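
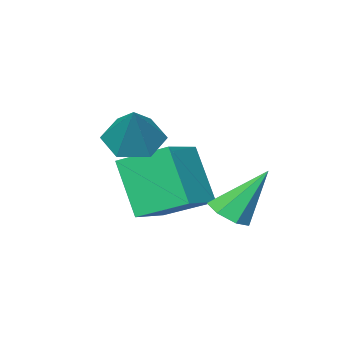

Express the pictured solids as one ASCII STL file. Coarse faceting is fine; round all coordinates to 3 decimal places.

solid 
facet normal -0.457 0.786 0.417
outer loop
vertex -2.643 -2.159 1.202
vertex -1.111 -1.538 1.71
vertex -2.477 -1.122 -0.57
endloop
endfacet
facet normal -0.886 -0.360 -0.293
outer loop
vertex -1.709 -2.442 -1.27
vertex -2.643 -2.159 1.202
vertex -2.477 -1.122 -0.57
endloop
endfacet
facet normal -0.457 0.786 0.417
outer loop
vertex -2.477 -1.122 -0.57
vertex -1.111 -1.538 1.71
vertex -0.944 -0.501 -0.062
endloop
endfacet
facet normal 0.081 0.503 -0.860
outer loop
vertex -0.944 -0.501 -0.062
vertex -1.709 -2.442 -1.27
vertex -2.477 -1.122 -0.57
endloop
endfacet
facet normal -0.081 -0.503 0.860
outer loop
vertex -2.643 -2.159 1.202
vertex -0.343 -2.858 1.01
vertex -1.111 -1.538 1.71
endloop
endfacet
facet normal -0.886 -0.359 -0.294
outer loop
vertex -1.876 -3.479 0.502
vertex -2.643 -2.159 1.202
vertex -1.709 -2.442 -1.27
endloop
endfacet
facet normal -0.081 -0.503 0.860
outer loop
vertex -1.876 -3.479 0.502
vertex -0.343 -2.858 1.01
vertex -2.643 -2.159 1.202
endloop
endfacet
facet normal 0.886 0.359 0.294
outer loop
vertex -1.111 -1.538 1.71
vertex -0.343 -2.858 1.01
vertex -0.944 -0.501 -0.062
endloop
endfacet
facet normal 0.081 0.503 -0.860
outer loop
vertex -0.177 -1.821 -0.762
vertex -1.709 -2.442 -1.27
vertex -0.944 -0.501 -0.062
endloop
endfacet
facet normal 0.886 0.359 0.293
outer loop
vertex -0.944 -0.501 -0.062
vertex -0.343 -2.858 1.01
vertex -0.177 -1.821 -0.762
endloop
endfacet
facet normal 0.457 -0.786 -0.417
outer loop
vertex -0.177 -1.821 -0.762
vertex -1.876 -3.479 0.502
vertex -1.709 -2.442 -1.27
endloop
endfacet
facet normal 0.457 -0.786 -0.417
outer loop
vertex -0.343 -2.858 1.01
vertex -1.876 -3.479 0.502
vertex -0.177 -1.821 -0.762
endloop
endfacet
facet normal 0.439 -0.353 -0.826
outer loop
vertex -1.317 -0.214 -0.058
vertex -1.789 0.12 -0.452
vertex -1.17 0.352 -0.222
endloop
endfacet
facet normal 0.679 0.036 0.733
outer loop
vertex -1.317 -0.214 -0.058
vertex -1.17 0.352 -0.222
vertex -2.611 0.78 1.092
endloop
endfacet
facet normal 0.439 -0.354 -0.826
outer loop
vertex -1.17 0.352 -0.222
vertex -1.789 0.12 -0.452
vertex -1.49 0.743 -0.56
endloop
endfacet
facet normal 0.549 0.757 0.356
outer loop
vertex -1.17 0.352 -0.222
vertex -1.49 0.743 -0.56
vertex -2.611 0.78 1.092
endloop
endfacet
facet normal 0.439 -0.354 -0.826
outer loop
vertex -1.49 0.743 -0.56
vertex -1.789 0.12 -0.452
vertex -2.035 0.665 -0.816
endloop
endfacet
facet normal -0.100 0.991 -0.090
outer loop
vertex -1.49 0.743 -0.56
vertex -2.035 0.665 -0.816
vertex -2.611 0.78 1.092
endloop
endfacet
facet normal 0.440 -0.353 -0.826
outer loop
vertex -2.035 0.665 -0.816
vertex -1.789 0.12 -0.452
vertex -2.395 0.176 -0.799
endloop
endfacet
facet normal -0.780 0.565 -0.270
outer loop
vertex -2.035 0.665 -0.816
vertex -2.395 0.176 -0.799
vertex -2.611 0.78 1.092
endloop
endfacet
facet normal 0.440 -0.354 -0.825
outer loop
vertex -2.395 0.176 -0.799
vertex -1.789 0.12 -0.452
vertex -2.299 -0.355 -0.52
endloop
endfacet
facet normal -0.978 -0.202 -0.047
outer loop
vertex -2.395 0.176 -0.799
vertex -2.299 -0.355 -0.52
vertex -2.611 0.78 1.092
endloop
endfacet
facet normal 0.439 -0.353 -0.827
outer loop
vertex -2.299 -0.355 -0.52
vertex -1.789 0.12 -0.452
vertex -1.819 -0.529 -0.191
endloop
endfacet
facet normal -0.546 -0.731 0.409
outer loop
vertex -2.299 -0.355 -0.52
vertex -1.819 -0.529 -0.191
vertex -2.611 0.78 1.092
endloop
endfacet
facet normal 0.440 -0.352 -0.826
outer loop
vertex -1.819 -0.529 -0.191
vertex -1.789 0.12 -0.452
vertex -1.317 -0.214 -0.058
endloop
endfacet
facet normal 0.192 -0.625 0.756
outer loop
vertex -1.819 -0.529 -0.191
vertex -1.317 -0.214 -0.058
vertex -2.611 0.78 1.092
endloop
endfacet
facet normal -0.407 -0.489 -0.772
outer loop
vertex 0.2 -2.133 1.479
vertex -0.543 -2.301 1.977
vertex -0.495 -1.546 1.473
endloop
endfacet
facet normal 0.628 0.741 -0.239
outer loop
vertex 0.2 -2.133 1.479
vertex -0.495 -1.546 1.473
vertex 0.123 -1.499 3.243
endloop
endfacet
facet normal -0.407 -0.489 -0.772
outer loop
vertex -0.495 -1.546 1.473
vertex -0.543 -2.301 1.977
vertex -1.238 -1.714 1.971
endloop
endfacet
facet normal -0.194 0.980 0.042
outer loop
vertex -0.495 -1.546 1.473
vertex -1.238 -1.714 1.971
vertex 0.123 -1.499 3.243
endloop
endfacet
facet normal -0.406 -0.489 -0.772
outer loop
vertex -1.238 -1.714 1.971
vertex -0.543 -2.301 1.977
vertex -1.286 -2.47 2.475
endloop
endfacet
facet normal -0.646 0.451 0.615
outer loop
vertex -1.238 -1.714 1.971
vertex -1.286 -2.47 2.475
vertex 0.123 -1.499 3.243
endloop
endfacet
facet normal -0.406 -0.490 -0.772
outer loop
vertex -1.286 -2.47 2.475
vertex -0.543 -2.301 1.977
vertex -0.591 -3.057 2.482
endloop
endfacet
facet normal -0.276 -0.317 0.907
outer loop
vertex -1.286 -2.47 2.475
vertex -0.591 -3.057 2.482
vertex 0.123 -1.499 3.243
endloop
endfacet
facet normal -0.406 -0.490 -0.771
outer loop
vertex -0.591 -3.057 2.482
vertex -0.543 -2.301 1.977
vertex 0.152 -2.889 1.984
endloop
endfacet
facet normal 0.546 -0.556 0.627
outer loop
vertex -0.591 -3.057 2.482
vertex 0.152 -2.889 1.984
vertex 0.123 -1.499 3.243
endloop
endfacet
facet normal -0.406 -0.490 -0.771
outer loop
vertex 0.152 -2.889 1.984
vertex -0.543 -2.301 1.977
vertex 0.2 -2.133 1.479
endloop
endfacet
facet normal 0.998 -0.028 0.054
outer loop
vertex 0.152 -2.889 1.984
vertex 0.2 -2.133 1.479
vertex 0.123 -1.499 3.243
endloop
endfacet

endsolid


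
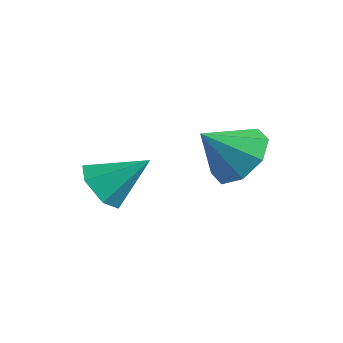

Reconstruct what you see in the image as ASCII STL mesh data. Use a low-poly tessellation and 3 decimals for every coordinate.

solid 
facet normal 0.389 0.603 -0.697
outer loop
vertex 1.216 -1.364 -0.96
vertex 0.624 -1.8 -1.668
vertex 0.526 -1.006 -1.036
endloop
endfacet
facet normal 0.008 0.222 0.975
outer loop
vertex 1.216 -1.364 -0.96
vertex 0.526 -1.006 -1.036
vertex 0.056 -2.68 -0.652
endloop
endfacet
facet normal 0.390 0.603 -0.697
outer loop
vertex 0.526 -1.006 -1.036
vertex 0.624 -1.8 -1.668
vertex -0.106 -1.113 -1.482
endloop
endfacet
facet normal -0.581 0.333 0.743
outer loop
vertex 0.526 -1.006 -1.036
vertex -0.106 -1.113 -1.482
vertex 0.056 -2.68 -0.652
endloop
endfacet
facet normal 0.390 0.603 -0.696
outer loop
vertex -0.106 -1.113 -1.482
vertex 0.624 -1.8 -1.668
vertex -0.31 -1.622 -2.037
endloop
endfacet
facet normal -0.953 0.059 0.297
outer loop
vertex -0.106 -1.113 -1.482
vertex -0.31 -1.622 -2.037
vertex 0.056 -2.68 -0.652
endloop
endfacet
facet normal 0.390 0.602 -0.696
outer loop
vertex -0.31 -1.622 -2.037
vertex 0.624 -1.8 -1.668
vertex 0.033 -2.236 -2.376
endloop
endfacet
facet normal -0.891 -0.442 -0.102
outer loop
vertex -0.31 -1.622 -2.037
vertex 0.033 -2.236 -2.376
vertex 0.056 -2.68 -0.652
endloop
endfacet
facet normal 0.389 0.603 -0.696
outer loop
vertex 0.033 -2.236 -2.376
vertex 0.624 -1.8 -1.668
vertex 0.723 -2.594 -2.301
endloop
endfacet
facet normal -0.430 -0.876 -0.220
outer loop
vertex 0.033 -2.236 -2.376
vertex 0.723 -2.594 -2.301
vertex 0.056 -2.68 -0.652
endloop
endfacet
facet normal 0.390 0.603 -0.696
outer loop
vertex 0.723 -2.594 -2.301
vertex 0.624 -1.8 -1.668
vertex 1.354 -2.487 -1.855
endloop
endfacet
facet normal 0.158 -0.987 0.013
outer loop
vertex 0.723 -2.594 -2.301
vertex 1.354 -2.487 -1.855
vertex 0.056 -2.68 -0.652
endloop
endfacet
facet normal 0.389 0.603 -0.697
outer loop
vertex 1.354 -2.487 -1.855
vertex 0.624 -1.8 -1.668
vertex 1.559 -1.978 -1.3
endloop
endfacet
facet normal 0.531 -0.713 0.458
outer loop
vertex 1.354 -2.487 -1.855
vertex 1.559 -1.978 -1.3
vertex 0.056 -2.68 -0.652
endloop
endfacet
facet normal 0.389 0.603 -0.697
outer loop
vertex 1.559 -1.978 -1.3
vertex 0.624 -1.8 -1.668
vertex 1.216 -1.364 -0.96
endloop
endfacet
facet normal 0.469 -0.213 0.857
outer loop
vertex 1.559 -1.978 -1.3
vertex 1.216 -1.364 -0.96
vertex 0.056 -2.68 -0.652
endloop
endfacet
facet normal -0.525 -0.610 -0.594
outer loop
vertex -1.538 -4.069 -3.607
vertex -2.125 -4.144 -3.011
vertex -2.185 -3.534 -3.585
endloop
endfacet
facet normal 0.545 0.680 -0.490
outer loop
vertex -1.538 -4.069 -3.607
vertex -2.185 -3.534 -3.585
vertex -1.275 -3.156 -2.049
endloop
endfacet
facet normal -0.525 -0.610 -0.594
outer loop
vertex -2.185 -3.534 -3.585
vertex -2.125 -4.144 -3.011
vertex -2.772 -3.609 -2.989
endloop
endfacet
facet normal -0.228 0.968 -0.103
outer loop
vertex -2.185 -3.534 -3.585
vertex -2.772 -3.609 -2.989
vertex -1.275 -3.156 -2.049
endloop
endfacet
facet normal -0.525 -0.610 -0.594
outer loop
vertex -2.772 -3.609 -2.989
vertex -2.125 -4.144 -3.011
vertex -2.712 -4.219 -2.415
endloop
endfacet
facet normal -0.559 0.538 0.631
outer loop
vertex -2.772 -3.609 -2.989
vertex -2.712 -4.219 -2.415
vertex -1.275 -3.156 -2.049
endloop
endfacet
facet normal -0.525 -0.610 -0.594
outer loop
vertex -2.712 -4.219 -2.415
vertex -2.125 -4.144 -3.011
vertex -2.065 -4.754 -2.437
endloop
endfacet
facet normal -0.116 -0.180 0.977
outer loop
vertex -2.712 -4.219 -2.415
vertex -2.065 -4.754 -2.437
vertex -1.275 -3.156 -2.049
endloop
endfacet
facet normal -0.525 -0.610 -0.594
outer loop
vertex -2.065 -4.754 -2.437
vertex -2.125 -4.144 -3.011
vertex -1.478 -4.679 -3.033
endloop
endfacet
facet normal 0.658 -0.468 0.589
outer loop
vertex -2.065 -4.754 -2.437
vertex -1.478 -4.679 -3.033
vertex -1.275 -3.156 -2.049
endloop
endfacet
facet normal -0.525 -0.610 -0.594
outer loop
vertex -1.478 -4.679 -3.033
vertex -2.125 -4.144 -3.011
vertex -1.538 -4.069 -3.607
endloop
endfacet
facet normal 0.989 -0.039 -0.144
outer loop
vertex -1.478 -4.679 -3.033
vertex -1.538 -4.069 -3.607
vertex -1.275 -3.156 -2.049
endloop
endfacet

endsolid


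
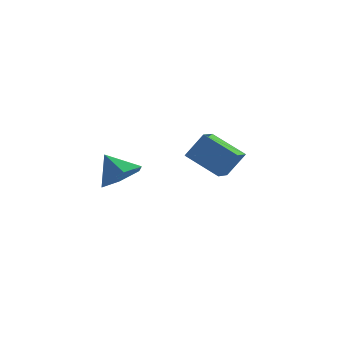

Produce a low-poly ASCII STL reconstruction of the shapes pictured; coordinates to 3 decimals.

solid 
facet normal -0.547 -0.090 -0.832
outer loop
vertex -0.068 3.124 -2.675
vertex 0.248 4.044 -2.982
vertex 1.27 2.397 -3.476
endloop
endfacet
facet normal -0.310 -0.902 0.301
outer loop
vertex 1.992 2.516 -2.378
vertex -0.068 3.124 -2.675
vertex 1.27 2.397 -3.476
endloop
endfacet
facet normal -0.547 -0.090 -0.832
outer loop
vertex 1.27 2.397 -3.476
vertex 0.248 4.044 -2.982
vertex 1.586 3.317 -3.783
endloop
endfacet
facet normal 0.778 -0.422 -0.466
outer loop
vertex 1.586 3.317 -3.783
vertex 1.992 2.516 -2.378
vertex 1.27 2.397 -3.476
endloop
endfacet
facet normal -0.778 0.422 0.466
outer loop
vertex -0.068 3.124 -2.675
vertex 0.97 4.163 -1.884
vertex 0.248 4.044 -2.982
endloop
endfacet
facet normal -0.310 -0.902 0.301
outer loop
vertex 0.654 3.243 -1.577
vertex -0.068 3.124 -2.675
vertex 1.992 2.516 -2.378
endloop
endfacet
facet normal -0.778 0.422 0.466
outer loop
vertex 0.654 3.243 -1.577
vertex 0.97 4.163 -1.884
vertex -0.068 3.124 -2.675
endloop
endfacet
facet normal 0.310 0.902 -0.301
outer loop
vertex 0.248 4.044 -2.982
vertex 0.97 4.163 -1.884
vertex 1.586 3.317 -3.783
endloop
endfacet
facet normal 0.778 -0.422 -0.466
outer loop
vertex 2.308 3.436 -2.685
vertex 1.992 2.516 -2.378
vertex 1.586 3.317 -3.783
endloop
endfacet
facet normal 0.310 0.902 -0.301
outer loop
vertex 1.586 3.317 -3.783
vertex 0.97 4.163 -1.884
vertex 2.308 3.436 -2.685
endloop
endfacet
facet normal 0.547 0.090 0.832
outer loop
vertex 2.308 3.436 -2.685
vertex 0.654 3.243 -1.577
vertex 1.992 2.516 -2.378
endloop
endfacet
facet normal 0.547 0.090 0.832
outer loop
vertex 0.97 4.163 -1.884
vertex 0.654 3.243 -1.577
vertex 2.308 3.436 -2.685
endloop
endfacet
facet normal 0.538 -0.421 -0.730
outer loop
vertex -1.414 -1.465 -1.433
vertex -2.154 -1.433 -1.996
vertex -1.559 -0.719 -1.97
endloop
endfacet
facet normal 0.405 0.585 0.703
outer loop
vertex -1.414 -1.465 -1.433
vertex -1.559 -0.719 -1.97
vertex -2.826 -0.907 -1.084
endloop
endfacet
facet normal 0.538 -0.422 -0.730
outer loop
vertex -1.559 -0.719 -1.97
vertex -2.154 -1.433 -1.996
vertex -2.299 -0.688 -2.533
endloop
endfacet
facet normal -0.057 0.990 0.129
outer loop
vertex -1.559 -0.719 -1.97
vertex -2.299 -0.688 -2.533
vertex -2.826 -0.907 -1.084
endloop
endfacet
facet normal 0.538 -0.422 -0.730
outer loop
vertex -2.299 -0.688 -2.533
vertex -2.154 -1.433 -1.996
vertex -2.894 -1.402 -2.559
endloop
endfacet
facet normal -0.753 0.634 -0.178
outer loop
vertex -2.299 -0.688 -2.533
vertex -2.894 -1.402 -2.559
vertex -2.826 -0.907 -1.084
endloop
endfacet
facet normal 0.538 -0.421 -0.730
outer loop
vertex -2.894 -1.402 -2.559
vertex -2.154 -1.433 -1.996
vertex -2.749 -2.148 -2.022
endloop
endfacet
facet normal -0.988 -0.128 0.089
outer loop
vertex -2.894 -1.402 -2.559
vertex -2.749 -2.148 -2.022
vertex -2.826 -0.907 -1.084
endloop
endfacet
facet normal 0.538 -0.421 -0.730
outer loop
vertex -2.749 -2.148 -2.022
vertex -2.154 -1.433 -1.996
vertex -2.009 -2.179 -1.459
endloop
endfacet
facet normal -0.526 -0.533 0.662
outer loop
vertex -2.749 -2.148 -2.022
vertex -2.009 -2.179 -1.459
vertex -2.826 -0.907 -1.084
endloop
endfacet
facet normal 0.538 -0.421 -0.730
outer loop
vertex -2.009 -2.179 -1.459
vertex -2.154 -1.433 -1.996
vertex -1.414 -1.465 -1.433
endloop
endfacet
facet normal 0.170 -0.177 0.969
outer loop
vertex -2.009 -2.179 -1.459
vertex -1.414 -1.465 -1.433
vertex -2.826 -0.907 -1.084
endloop
endfacet

endsolid


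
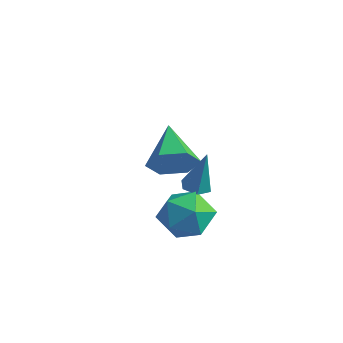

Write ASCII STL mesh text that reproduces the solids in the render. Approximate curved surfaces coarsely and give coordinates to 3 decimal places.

solid 
facet normal -0.464 0.690 0.556
outer loop
vertex 3.338 -1.548 -1.67
vertex 2.682 -2.284 -1.305
vertex 3.582 -2.085 -0.8
endloop
endfacet
facet normal 0.223 0.856 0.466
outer loop
vertex 3.338 -1.548 -1.67
vertex 3.582 -2.085 -0.8
vertex 4.322 -1.886 -1.52
endloop
endfacet
facet normal 0.348 0.908 -0.234
outer loop
vertex 3.338 -1.548 -1.67
vertex 4.322 -1.886 -1.52
vertex 3.879 -1.962 -2.471
endloop
endfacet
facet normal -0.264 0.773 -0.578
outer loop
vertex 3.338 -1.548 -1.67
vertex 3.879 -1.962 -2.471
vertex 2.865 -2.209 -2.338
endloop
endfacet
facet normal -0.765 0.638 -0.089
outer loop
vertex 3.338 -1.548 -1.67
vertex 2.865 -2.209 -2.338
vertex 2.682 -2.284 -1.305
endloop
endfacet
facet normal 0.616 0.319 0.721
outer loop
vertex 4.322 -1.886 -1.52
vertex 3.582 -2.085 -0.8
vertex 4.275 -2.831 -1.062
endloop
endfacet
facet normal -0.497 0.048 0.867
outer loop
vertex 3.582 -2.085 -0.8
vertex 2.682 -2.284 -1.305
vertex 3.261 -3.078 -0.929
endloop
endfacet
facet normal -0.984 -0.037 -0.177
outer loop
vertex 2.682 -2.284 -1.305
vertex 2.865 -2.209 -2.338
vertex 2.818 -3.154 -1.88
endloop
endfacet
facet normal -0.171 0.181 -0.968
outer loop
vertex 2.865 -2.209 -2.338
vertex 3.879 -1.962 -2.471
vertex 3.558 -2.955 -2.6
endloop
endfacet
facet normal 0.818 0.401 -0.413
outer loop
vertex 3.879 -1.962 -2.471
vertex 4.322 -1.886 -1.52
vertex 4.458 -2.756 -2.095
endloop
endfacet
facet normal 0.264 -0.773 0.578
outer loop
vertex 3.802 -3.492 -1.73
vertex 4.275 -2.831 -1.062
vertex 3.261 -3.078 -0.929
endloop
endfacet
facet normal -0.348 -0.908 0.234
outer loop
vertex 3.802 -3.492 -1.73
vertex 3.261 -3.078 -0.929
vertex 2.818 -3.154 -1.88
endloop
endfacet
facet normal -0.223 -0.856 -0.466
outer loop
vertex 3.802 -3.492 -1.73
vertex 2.818 -3.154 -1.88
vertex 3.558 -2.955 -2.6
endloop
endfacet
facet normal 0.464 -0.690 -0.556
outer loop
vertex 3.802 -3.492 -1.73
vertex 3.558 -2.955 -2.6
vertex 4.458 -2.756 -2.095
endloop
endfacet
facet normal 0.765 -0.638 0.089
outer loop
vertex 3.802 -3.492 -1.73
vertex 4.458 -2.756 -2.095
vertex 4.275 -2.831 -1.062
endloop
endfacet
facet normal 0.171 -0.181 0.968
outer loop
vertex 3.261 -3.078 -0.929
vertex 4.275 -2.831 -1.062
vertex 3.582 -2.085 -0.8
endloop
endfacet
facet normal -0.818 -0.401 0.413
outer loop
vertex 2.818 -3.154 -1.88
vertex 3.261 -3.078 -0.929
vertex 2.682 -2.284 -1.305
endloop
endfacet
facet normal -0.616 -0.319 -0.721
outer loop
vertex 3.558 -2.955 -2.6
vertex 2.818 -3.154 -1.88
vertex 2.865 -2.209 -2.338
endloop
endfacet
facet normal 0.497 -0.048 -0.867
outer loop
vertex 4.458 -2.756 -2.095
vertex 3.558 -2.955 -2.6
vertex 3.879 -1.962 -2.471
endloop
endfacet
facet normal 0.984 0.037 0.177
outer loop
vertex 4.275 -2.831 -1.062
vertex 4.458 -2.756 -2.095
vertex 4.322 -1.886 -1.52
endloop
endfacet
facet normal 0.692 -0.567 -0.447
outer loop
vertex 0.818 0.304 -1.403
vertex 0.244 0.216 -2.18
vertex 0.879 0.948 -2.125
endloop
endfacet
facet normal 0.382 0.674 0.633
outer loop
vertex 0.818 0.304 -1.403
vertex 0.879 0.948 -2.125
vertex -1.084 1.304 -1.32
endloop
endfacet
facet normal 0.692 -0.567 -0.448
outer loop
vertex 0.879 0.948 -2.125
vertex 0.244 0.216 -2.18
vertex 0.305 0.861 -2.902
endloop
endfacet
facet normal 0.102 0.978 -0.185
outer loop
vertex 0.879 0.948 -2.125
vertex 0.305 0.861 -2.902
vertex -1.084 1.304 -1.32
endloop
endfacet
facet normal 0.692 -0.567 -0.448
outer loop
vertex 0.305 0.861 -2.902
vertex 0.244 0.216 -2.18
vertex -0.33 0.129 -2.957
endloop
endfacet
facet normal -0.557 0.531 -0.638
outer loop
vertex 0.305 0.861 -2.902
vertex -0.33 0.129 -2.957
vertex -1.084 1.304 -1.32
endloop
endfacet
facet normal 0.692 -0.566 -0.448
outer loop
vertex -0.33 0.129 -2.957
vertex 0.244 0.216 -2.18
vertex -0.39 -0.516 -2.234
endloop
endfacet
facet normal -0.936 -0.220 -0.274
outer loop
vertex -0.33 0.129 -2.957
vertex -0.39 -0.516 -2.234
vertex -1.084 1.304 -1.32
endloop
endfacet
facet normal 0.692 -0.567 -0.447
outer loop
vertex -0.39 -0.516 -2.234
vertex 0.244 0.216 -2.18
vertex 0.184 -0.428 -1.457
endloop
endfacet
facet normal -0.656 -0.523 0.544
outer loop
vertex -0.39 -0.516 -2.234
vertex 0.184 -0.428 -1.457
vertex -1.084 1.304 -1.32
endloop
endfacet
facet normal 0.692 -0.567 -0.447
outer loop
vertex 0.184 -0.428 -1.457
vertex 0.244 0.216 -2.18
vertex 0.818 0.304 -1.403
endloop
endfacet
facet normal 0.003 -0.076 0.997
outer loop
vertex 0.184 -0.428 -1.457
vertex 0.818 0.304 -1.403
vertex -1.084 1.304 -1.32
endloop
endfacet
facet normal -0.193 -0.104 -0.976
outer loop
vertex 3.873 -2.322 -0.692
vertex 3.474 -1.975 -0.65
vertex 3.963 -1.805 -0.765
endloop
endfacet
facet normal 0.982 -0.157 0.103
outer loop
vertex 3.873 -2.322 -0.692
vertex 3.963 -1.805 -0.765
vertex 3.786 -1.805 0.93
endloop
endfacet
facet normal -0.193 -0.106 -0.976
outer loop
vertex 3.963 -1.805 -0.765
vertex 3.474 -1.975 -0.65
vertex 3.564 -1.458 -0.724
endloop
endfacet
facet normal 0.659 0.749 0.069
outer loop
vertex 3.963 -1.805 -0.765
vertex 3.564 -1.458 -0.724
vertex 3.786 -1.805 0.93
endloop
endfacet
facet normal -0.193 -0.106 -0.976
outer loop
vertex 3.564 -1.458 -0.724
vertex 3.474 -1.975 -0.65
vertex 3.075 -1.628 -0.609
endloop
endfacet
facet normal -0.270 0.934 0.232
outer loop
vertex 3.564 -1.458 -0.724
vertex 3.075 -1.628 -0.609
vertex 3.786 -1.805 0.93
endloop
endfacet
facet normal -0.191 -0.105 -0.976
outer loop
vertex 3.075 -1.628 -0.609
vertex 3.474 -1.975 -0.65
vertex 2.986 -2.145 -0.536
endloop
endfacet
facet normal -0.878 0.212 0.430
outer loop
vertex 3.075 -1.628 -0.609
vertex 2.986 -2.145 -0.536
vertex 3.786 -1.805 0.93
endloop
endfacet
facet normal -0.192 -0.104 -0.976
outer loop
vertex 2.986 -2.145 -0.536
vertex 3.474 -1.975 -0.65
vertex 3.384 -2.492 -0.577
endloop
endfacet
facet normal -0.555 -0.691 0.463
outer loop
vertex 2.986 -2.145 -0.536
vertex 3.384 -2.492 -0.577
vertex 3.786 -1.805 0.93
endloop
endfacet
facet normal -0.193 -0.104 -0.976
outer loop
vertex 3.384 -2.492 -0.577
vertex 3.474 -1.975 -0.65
vertex 3.873 -2.322 -0.692
endloop
endfacet
facet normal 0.375 -0.877 0.300
outer loop
vertex 3.384 -2.492 -0.577
vertex 3.873 -2.322 -0.692
vertex 3.786 -1.805 0.93
endloop
endfacet

endsolid


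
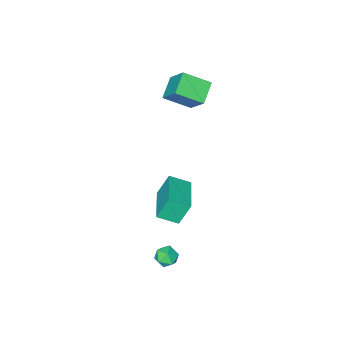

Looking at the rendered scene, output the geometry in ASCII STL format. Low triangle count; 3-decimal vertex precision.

solid 
facet normal -0.616 -0.780 -0.114
outer loop
vertex 0.141 -2.42 -2.492
vertex -0.702 -1.68 -2.998
vertex 0.72 -2.681 -3.839
endloop
endfacet
facet normal 0.685 -0.602 0.411
outer loop
vertex 2.002 -1.06 -3.602
vertex 0.141 -2.42 -2.492
vertex 0.72 -2.681 -3.839
endloop
endfacet
facet normal -0.616 -0.780 -0.114
outer loop
vertex 0.72 -2.681 -3.839
vertex -0.702 -1.68 -2.998
vertex -0.122 -1.942 -4.345
endloop
endfacet
facet normal 0.389 -0.176 -0.904
outer loop
vertex -0.122 -1.942 -4.345
vertex 2.002 -1.06 -3.602
vertex 0.72 -2.681 -3.839
endloop
endfacet
facet normal -0.389 0.175 0.904
outer loop
vertex 0.141 -2.42 -2.492
vertex 0.58 -0.059 -2.761
vertex -0.702 -1.68 -2.998
endloop
endfacet
facet normal 0.685 -0.601 0.412
outer loop
vertex 1.422 -0.798 -2.255
vertex 0.141 -2.42 -2.492
vertex 2.002 -1.06 -3.602
endloop
endfacet
facet normal -0.389 0.175 0.904
outer loop
vertex 1.422 -0.798 -2.255
vertex 0.58 -0.059 -2.761
vertex 0.141 -2.42 -2.492
endloop
endfacet
facet normal -0.685 0.602 -0.412
outer loop
vertex -0.702 -1.68 -2.998
vertex 0.58 -0.059 -2.761
vertex -0.122 -1.942 -4.345
endloop
endfacet
facet normal 0.389 -0.175 -0.904
outer loop
vertex 1.159 -0.32 -4.108
vertex 2.002 -1.06 -3.602
vertex -0.122 -1.942 -4.345
endloop
endfacet
facet normal -0.685 0.601 -0.411
outer loop
vertex -0.122 -1.942 -4.345
vertex 0.58 -0.059 -2.761
vertex 1.159 -0.32 -4.108
endloop
endfacet
facet normal 0.616 0.779 0.114
outer loop
vertex 1.159 -0.32 -4.108
vertex 1.422 -0.798 -2.255
vertex 2.002 -1.06 -3.602
endloop
endfacet
facet normal 0.616 0.780 0.114
outer loop
vertex 0.58 -0.059 -2.761
vertex 1.422 -0.798 -2.255
vertex 1.159 -0.32 -4.108
endloop
endfacet
facet normal -0.441 0.322 0.838
outer loop
vertex 3.381 2.519 -2.567
vertex 3.478 1.926 -2.288
vertex 3.937 2.399 -2.228
endloop
endfacet
facet normal -0.118 0.859 0.497
outer loop
vertex 3.381 2.519 -2.567
vertex 3.937 2.399 -2.228
vertex 3.963 2.733 -2.799
endloop
endfacet
facet normal -0.396 0.904 -0.159
outer loop
vertex 3.381 2.519 -2.567
vertex 3.963 2.733 -2.799
vertex 3.52 2.466 -3.213
endloop
endfacet
facet normal -0.891 0.394 -0.224
outer loop
vertex 3.381 2.519 -2.567
vertex 3.52 2.466 -3.213
vertex 3.22 1.967 -2.897
endloop
endfacet
facet normal -0.919 0.034 0.392
outer loop
vertex 3.381 2.519 -2.567
vertex 3.22 1.967 -2.897
vertex 3.478 1.926 -2.288
endloop
endfacet
facet normal 0.572 0.696 0.433
outer loop
vertex 3.963 2.733 -2.799
vertex 3.937 2.399 -2.228
vertex 4.42 2.273 -2.663
endloop
endfacet
facet normal 0.049 -0.173 0.984
outer loop
vertex 3.937 2.399 -2.228
vertex 3.478 1.926 -2.288
vertex 4.12 1.774 -2.347
endloop
endfacet
facet normal -0.722 -0.640 0.263
outer loop
vertex 3.478 1.926 -2.288
vertex 3.22 1.967 -2.897
vertex 3.677 1.507 -2.761
endloop
endfacet
facet normal -0.676 -0.058 -0.734
outer loop
vertex 3.22 1.967 -2.897
vertex 3.52 2.466 -3.213
vertex 3.703 1.841 -3.332
endloop
endfacet
facet normal 0.124 0.768 -0.628
outer loop
vertex 3.52 2.466 -3.213
vertex 3.963 2.733 -2.799
vertex 4.162 2.314 -3.272
endloop
endfacet
facet normal 0.891 -0.394 0.224
outer loop
vertex 4.259 1.721 -2.993
vertex 4.42 2.273 -2.663
vertex 4.12 1.774 -2.347
endloop
endfacet
facet normal 0.396 -0.904 0.159
outer loop
vertex 4.259 1.721 -2.993
vertex 4.12 1.774 -2.347
vertex 3.677 1.507 -2.761
endloop
endfacet
facet normal 0.118 -0.859 -0.497
outer loop
vertex 4.259 1.721 -2.993
vertex 3.677 1.507 -2.761
vertex 3.703 1.841 -3.332
endloop
endfacet
facet normal 0.441 -0.322 -0.838
outer loop
vertex 4.259 1.721 -2.993
vertex 3.703 1.841 -3.332
vertex 4.162 2.314 -3.272
endloop
endfacet
facet normal 0.919 -0.034 -0.392
outer loop
vertex 4.259 1.721 -2.993
vertex 4.162 2.314 -3.272
vertex 4.42 2.273 -2.663
endloop
endfacet
facet normal 0.676 0.058 0.734
outer loop
vertex 4.12 1.774 -2.347
vertex 4.42 2.273 -2.663
vertex 3.937 2.399 -2.228
endloop
endfacet
facet normal -0.124 -0.768 0.628
outer loop
vertex 3.677 1.507 -2.761
vertex 4.12 1.774 -2.347
vertex 3.478 1.926 -2.288
endloop
endfacet
facet normal -0.572 -0.696 -0.433
outer loop
vertex 3.703 1.841 -3.332
vertex 3.677 1.507 -2.761
vertex 3.22 1.967 -2.897
endloop
endfacet
facet normal -0.049 0.173 -0.984
outer loop
vertex 4.162 2.314 -3.272
vertex 3.703 1.841 -3.332
vertex 3.52 2.466 -3.213
endloop
endfacet
facet normal 0.722 0.640 -0.263
outer loop
vertex 4.42 2.273 -2.663
vertex 4.162 2.314 -3.272
vertex 3.963 2.733 -2.799
endloop
endfacet
facet normal -0.662 0.594 -0.457
outer loop
vertex -2.976 -3.975 1.838
vertex -2.863 -2.796 3.207
vertex -1.982 -3.347 1.216
endloop
endfacet
facet normal -0.062 -0.651 -0.756
outer loop
vertex -0.917 -4.304 1.953
vertex -2.976 -3.975 1.838
vertex -1.982 -3.347 1.216
endloop
endfacet
facet normal -0.662 0.594 -0.457
outer loop
vertex -1.982 -3.347 1.216
vertex -2.863 -2.796 3.207
vertex -1.869 -2.168 2.585
endloop
endfacet
facet normal 0.747 0.472 -0.468
outer loop
vertex -1.869 -2.168 2.585
vertex -0.917 -4.304 1.953
vertex -1.982 -3.347 1.216
endloop
endfacet
facet normal -0.747 -0.472 0.468
outer loop
vertex -2.976 -3.975 1.838
vertex -1.798 -3.753 3.944
vertex -2.863 -2.796 3.207
endloop
endfacet
facet normal -0.062 -0.651 -0.756
outer loop
vertex -1.911 -4.932 2.575
vertex -2.976 -3.975 1.838
vertex -0.917 -4.304 1.953
endloop
endfacet
facet normal -0.747 -0.472 0.468
outer loop
vertex -1.911 -4.932 2.575
vertex -1.798 -3.753 3.944
vertex -2.976 -3.975 1.838
endloop
endfacet
facet normal 0.062 0.651 0.756
outer loop
vertex -2.863 -2.796 3.207
vertex -1.798 -3.753 3.944
vertex -1.869 -2.168 2.585
endloop
endfacet
facet normal 0.747 0.472 -0.468
outer loop
vertex -0.804 -3.125 3.322
vertex -0.917 -4.304 1.953
vertex -1.869 -2.168 2.585
endloop
endfacet
facet normal 0.062 0.651 0.756
outer loop
vertex -1.869 -2.168 2.585
vertex -1.798 -3.753 3.944
vertex -0.804 -3.125 3.322
endloop
endfacet
facet normal 0.662 -0.594 0.457
outer loop
vertex -0.804 -3.125 3.322
vertex -1.911 -4.932 2.575
vertex -0.917 -4.304 1.953
endloop
endfacet
facet normal 0.662 -0.594 0.457
outer loop
vertex -1.798 -3.753 3.944
vertex -1.911 -4.932 2.575
vertex -0.804 -3.125 3.322
endloop
endfacet

endsolid


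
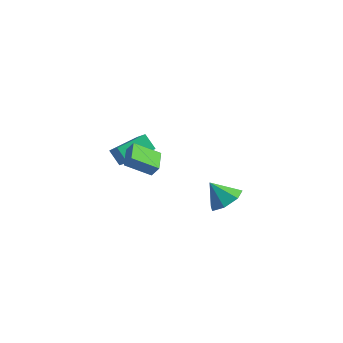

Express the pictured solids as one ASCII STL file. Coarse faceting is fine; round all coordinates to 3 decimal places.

solid 
facet normal -0.491 0.850 0.189
outer loop
vertex -2.645 -0.113 0.644
vertex -1.466 0.763 -0.232
vertex -3.071 -0.21 -0.026
endloop
endfacet
facet normal -0.689 -0.512 0.512
outer loop
vertex -2.394 -1.383 -0.288
vertex -2.645 -0.113 0.644
vertex -3.071 -0.21 -0.026
endloop
endfacet
facet normal -0.491 0.850 0.190
outer loop
vertex -3.071 -0.21 -0.026
vertex -1.466 0.763 -0.232
vertex -1.893 0.666 -0.902
endloop
endfacet
facet normal -0.533 -0.121 -0.837
outer loop
vertex -1.893 0.666 -0.902
vertex -2.394 -1.383 -0.288
vertex -3.071 -0.21 -0.026
endloop
endfacet
facet normal 0.533 0.120 0.838
outer loop
vertex -2.645 -0.113 0.644
vertex -0.789 -0.41 -0.494
vertex -1.466 0.763 -0.232
endloop
endfacet
facet normal -0.689 -0.513 0.513
outer loop
vertex -1.967 -1.286 0.382
vertex -2.645 -0.113 0.644
vertex -2.394 -1.383 -0.288
endloop
endfacet
facet normal 0.533 0.121 0.838
outer loop
vertex -1.967 -1.286 0.382
vertex -0.789 -0.41 -0.494
vertex -2.645 -0.113 0.644
endloop
endfacet
facet normal 0.689 0.512 -0.513
outer loop
vertex -1.466 0.763 -0.232
vertex -0.789 -0.41 -0.494
vertex -1.893 0.666 -0.902
endloop
endfacet
facet normal -0.533 -0.121 -0.838
outer loop
vertex -1.215 -0.507 -1.164
vertex -2.394 -1.383 -0.288
vertex -1.893 0.666 -0.902
endloop
endfacet
facet normal 0.689 0.513 -0.512
outer loop
vertex -1.893 0.666 -0.902
vertex -0.789 -0.41 -0.494
vertex -1.215 -0.507 -1.164
endloop
endfacet
facet normal 0.491 -0.850 -0.190
outer loop
vertex -1.215 -0.507 -1.164
vertex -1.967 -1.286 0.382
vertex -2.394 -1.383 -0.288
endloop
endfacet
facet normal 0.491 -0.850 -0.189
outer loop
vertex -0.789 -0.41 -0.494
vertex -1.967 -1.286 0.382
vertex -1.215 -0.507 -1.164
endloop
endfacet
facet normal 0.611 0.143 -0.779
outer loop
vertex 4.151 -0.407 -0.811
vertex 3.322 -0.214 -1.426
vertex 3.887 0.464 -0.858
endloop
endfacet
facet normal 0.292 0.139 0.946
outer loop
vertex 4.151 -0.407 -0.811
vertex 3.887 0.464 -0.858
vertex 2.418 -0.426 -0.274
endloop
endfacet
facet normal 0.611 0.143 -0.778
outer loop
vertex 3.887 0.464 -0.858
vertex 3.322 -0.214 -1.426
vertex 3.198 0.824 -1.333
endloop
endfacet
facet normal -0.133 0.688 0.714
outer loop
vertex 3.887 0.464 -0.858
vertex 3.198 0.824 -1.333
vertex 2.418 -0.426 -0.274
endloop
endfacet
facet normal 0.611 0.143 -0.779
outer loop
vertex 3.198 0.824 -1.333
vertex 3.322 -0.214 -1.426
vertex 2.602 0.402 -1.878
endloop
endfacet
facet normal -0.705 0.660 0.260
outer loop
vertex 3.198 0.824 -1.333
vertex 2.602 0.402 -1.878
vertex 2.418 -0.426 -0.274
endloop
endfacet
facet normal 0.611 0.143 -0.778
outer loop
vertex 2.602 0.402 -1.878
vertex 3.322 -0.214 -1.426
vertex 2.549 -0.484 -2.083
endloop
endfacet
facet normal -0.994 0.077 -0.074
outer loop
vertex 2.602 0.402 -1.878
vertex 2.549 -0.484 -2.083
vertex 2.418 -0.426 -0.274
endloop
endfacet
facet normal 0.612 0.142 -0.778
outer loop
vertex 2.549 -0.484 -2.083
vertex 3.322 -0.214 -1.426
vertex 3.077 -1.167 -1.793
endloop
endfacet
facet normal -0.783 -0.621 -0.037
outer loop
vertex 2.549 -0.484 -2.083
vertex 3.077 -1.167 -1.793
vertex 2.418 -0.426 -0.274
endloop
endfacet
facet normal 0.611 0.143 -0.779
outer loop
vertex 3.077 -1.167 -1.793
vertex 3.322 -0.214 -1.426
vertex 3.791 -1.133 -1.227
endloop
endfacet
facet normal -0.230 -0.910 0.344
outer loop
vertex 3.077 -1.167 -1.793
vertex 3.791 -1.133 -1.227
vertex 2.418 -0.426 -0.274
endloop
endfacet
facet normal 0.611 0.143 -0.779
outer loop
vertex 3.791 -1.133 -1.227
vertex 3.322 -0.214 -1.426
vertex 4.151 -0.407 -0.811
endloop
endfacet
facet normal 0.249 -0.571 0.782
outer loop
vertex 3.791 -1.133 -1.227
vertex 4.151 -0.407 -0.811
vertex 2.418 -0.426 -0.274
endloop
endfacet
facet normal -0.679 0.334 -0.654
outer loop
vertex -4.819 0.625 -1.299
vertex -4.22 2.424 -1.002
vertex -4.068 0.513 -2.136
endloop
endfacet
facet normal -0.312 -0.937 -0.154
outer loop
vertex -3.22 0.096 -1.318
vertex -4.819 0.625 -1.299
vertex -4.068 0.513 -2.136
endloop
endfacet
facet normal -0.679 0.334 -0.654
outer loop
vertex -4.068 0.513 -2.136
vertex -4.22 2.424 -1.002
vertex -3.469 2.313 -1.839
endloop
endfacet
facet normal 0.665 -0.099 -0.740
outer loop
vertex -3.469 2.313 -1.839
vertex -3.22 0.096 -1.318
vertex -4.068 0.513 -2.136
endloop
endfacet
facet normal -0.665 0.099 0.740
outer loop
vertex -4.819 0.625 -1.299
vertex -3.372 2.007 -0.184
vertex -4.22 2.424 -1.002
endloop
endfacet
facet normal -0.312 -0.937 -0.156
outer loop
vertex -3.971 0.207 -0.481
vertex -4.819 0.625 -1.299
vertex -3.22 0.096 -1.318
endloop
endfacet
facet normal -0.665 0.099 0.740
outer loop
vertex -3.971 0.207 -0.481
vertex -3.372 2.007 -0.184
vertex -4.819 0.625 -1.299
endloop
endfacet
facet normal 0.311 0.938 0.155
outer loop
vertex -4.22 2.424 -1.002
vertex -3.372 2.007 -0.184
vertex -3.469 2.313 -1.839
endloop
endfacet
facet normal 0.665 -0.099 -0.740
outer loop
vertex -2.621 1.895 -1.021
vertex -3.22 0.096 -1.318
vertex -3.469 2.313 -1.839
endloop
endfacet
facet normal 0.312 0.937 0.155
outer loop
vertex -3.469 2.313 -1.839
vertex -3.372 2.007 -0.184
vertex -2.621 1.895 -1.021
endloop
endfacet
facet normal 0.679 -0.334 0.654
outer loop
vertex -2.621 1.895 -1.021
vertex -3.971 0.207 -0.481
vertex -3.22 0.096 -1.318
endloop
endfacet
facet normal 0.679 -0.334 0.654
outer loop
vertex -3.372 2.007 -0.184
vertex -3.971 0.207 -0.481
vertex -2.621 1.895 -1.021
endloop
endfacet

endsolid


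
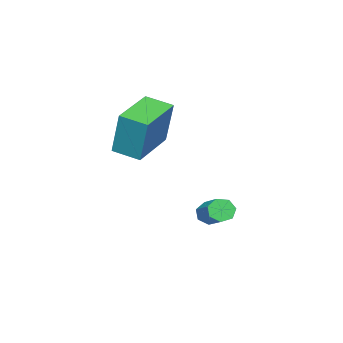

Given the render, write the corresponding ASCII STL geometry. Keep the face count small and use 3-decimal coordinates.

solid 
facet normal -0.968 -0.190 0.163
outer loop
vertex -2.181 -0.507 5.199
vertex -2.456 0.645 4.907
vertex -2.407 -1.068 3.198
endloop
endfacet
facet normal 0.225 -0.945 0.239
outer loop
vertex -0.344 -0.665 2.853
vertex -2.181 -0.507 5.199
vertex -2.407 -1.068 3.198
endloop
endfacet
facet normal -0.968 -0.189 0.162
outer loop
vertex -2.407 -1.068 3.198
vertex -2.456 0.645 4.907
vertex -2.681 0.084 2.906
endloop
endfacet
facet normal -0.108 -0.268 -0.957
outer loop
vertex -2.681 0.084 2.906
vertex -0.344 -0.665 2.853
vertex -2.407 -1.068 3.198
endloop
endfacet
facet normal 0.108 0.268 0.957
outer loop
vertex -2.181 -0.507 5.199
vertex -0.393 1.048 4.562
vertex -2.456 0.645 4.907
endloop
endfacet
facet normal 0.225 -0.945 0.240
outer loop
vertex -0.119 -0.104 4.854
vertex -2.181 -0.507 5.199
vertex -0.344 -0.665 2.853
endloop
endfacet
facet normal 0.108 0.268 0.957
outer loop
vertex -0.119 -0.104 4.854
vertex -0.393 1.048 4.562
vertex -2.181 -0.507 5.199
endloop
endfacet
facet normal -0.225 0.945 -0.240
outer loop
vertex -2.456 0.645 4.907
vertex -0.393 1.048 4.562
vertex -2.681 0.084 2.906
endloop
endfacet
facet normal -0.108 -0.268 -0.957
outer loop
vertex -0.619 0.487 2.561
vertex -0.344 -0.665 2.853
vertex -2.681 0.084 2.906
endloop
endfacet
facet normal -0.225 0.945 -0.239
outer loop
vertex -2.681 0.084 2.906
vertex -0.393 1.048 4.562
vertex -0.619 0.487 2.561
endloop
endfacet
facet normal 0.968 0.190 -0.162
outer loop
vertex -0.619 0.487 2.561
vertex -0.119 -0.104 4.854
vertex -0.344 -0.665 2.853
endloop
endfacet
facet normal 0.968 0.189 -0.162
outer loop
vertex -0.393 1.048 4.562
vertex -0.119 -0.104 4.854
vertex -0.619 0.487 2.561
endloop
endfacet
facet normal -0.530 -0.707 -0.468
outer loop
vertex -2.478 1.796 -0.86
vertex -2.957 2.004 -0.632
vertex -2.708 2.144 -1.125
endloop
endfacet
facet normal 0.709 -0.066 -0.702
outer loop
vertex -2.478 1.796 -0.86
vertex -2.708 2.144 -1.125
vertex -1.524 3.068 -0.017
endloop
endfacet
facet normal 0.708 -0.065 -0.703
outer loop
vertex -1.524 3.068 -0.017
vertex -2.708 2.144 -1.125
vertex -1.754 3.416 -0.281
endloop
endfacet
facet normal 0.531 0.706 0.469
outer loop
vertex -1.524 3.068 -0.017
vertex -1.754 3.416 -0.281
vertex -2.003 3.276 0.212
endloop
endfacet
facet normal -0.530 -0.707 -0.468
outer loop
vertex -2.708 2.144 -1.125
vertex -2.957 2.004 -0.632
vertex -3.126 2.387 -1.019
endloop
endfacet
facet normal 0.079 0.509 -0.857
outer loop
vertex -2.708 2.144 -1.125
vertex -3.126 2.387 -1.019
vertex -1.754 3.416 -0.281
endloop
endfacet
facet normal 0.079 0.509 -0.857
outer loop
vertex -1.754 3.416 -0.281
vertex -3.126 2.387 -1.019
vertex -2.171 3.659 -0.175
endloop
endfacet
facet normal 0.531 0.706 0.469
outer loop
vertex -1.754 3.416 -0.281
vertex -2.171 3.659 -0.175
vertex -2.003 3.276 0.212
endloop
endfacet
facet normal -0.531 -0.707 -0.468
outer loop
vertex -3.126 2.387 -1.019
vertex -2.957 2.004 -0.632
vertex -3.417 2.342 -0.621
endloop
endfacet
facet normal -0.610 0.702 -0.367
outer loop
vertex -3.126 2.387 -1.019
vertex -3.417 2.342 -0.621
vertex -2.171 3.659 -0.175
endloop
endfacet
facet normal -0.611 0.702 -0.366
outer loop
vertex -2.171 3.659 -0.175
vertex -3.417 2.342 -0.621
vertex -2.462 3.613 0.223
endloop
endfacet
facet normal 0.530 0.706 0.469
outer loop
vertex -2.171 3.659 -0.175
vertex -2.462 3.613 0.223
vertex -2.003 3.276 0.212
endloop
endfacet
facet normal -0.531 -0.707 -0.468
outer loop
vertex -3.417 2.342 -0.621
vertex -2.957 2.004 -0.632
vertex -3.361 2.042 -0.231
endloop
endfacet
facet normal -0.840 0.365 0.401
outer loop
vertex -3.417 2.342 -0.621
vertex -3.361 2.042 -0.231
vertex -2.462 3.613 0.223
endloop
endfacet
facet normal -0.841 0.365 0.400
outer loop
vertex -2.462 3.613 0.223
vertex -3.361 2.042 -0.231
vertex -2.407 3.314 0.612
endloop
endfacet
facet normal 0.530 0.707 0.468
outer loop
vertex -2.462 3.613 0.223
vertex -2.407 3.314 0.612
vertex -2.003 3.276 0.212
endloop
endfacet
facet normal -0.531 -0.707 -0.468
outer loop
vertex -3.361 2.042 -0.231
vertex -2.957 2.004 -0.632
vertex -3.002 1.714 -0.143
endloop
endfacet
facet normal -0.437 -0.246 0.865
outer loop
vertex -3.361 2.042 -0.231
vertex -3.002 1.714 -0.143
vertex -2.407 3.314 0.612
endloop
endfacet
facet normal -0.436 -0.246 0.865
outer loop
vertex -2.407 3.314 0.612
vertex -3.002 1.714 -0.143
vertex -2.047 2.985 0.7
endloop
endfacet
facet normal 0.531 0.706 0.469
outer loop
vertex -2.407 3.314 0.612
vertex -2.047 2.985 0.7
vertex -2.003 3.276 0.212
endloop
endfacet
facet normal -0.531 -0.706 -0.468
outer loop
vertex -3.002 1.714 -0.143
vertex -2.957 2.004 -0.632
vertex -2.609 1.604 -0.423
endloop
endfacet
facet normal 0.295 -0.672 0.679
outer loop
vertex -3.002 1.714 -0.143
vertex -2.609 1.604 -0.423
vertex -2.047 2.985 0.7
endloop
endfacet
facet normal 0.297 -0.672 0.678
outer loop
vertex -2.047 2.985 0.7
vertex -2.609 1.604 -0.423
vertex -1.654 2.876 0.42
endloop
endfacet
facet normal 0.530 0.706 0.469
outer loop
vertex -2.047 2.985 0.7
vertex -1.654 2.876 0.42
vertex -2.003 3.276 0.212
endloop
endfacet
facet normal -0.530 -0.706 -0.469
outer loop
vertex -2.609 1.604 -0.423
vertex -2.957 2.004 -0.632
vertex -2.478 1.796 -0.86
endloop
endfacet
facet normal 0.805 -0.592 -0.019
outer loop
vertex -2.609 1.604 -0.423
vertex -2.478 1.796 -0.86
vertex -1.654 2.876 0.42
endloop
endfacet
facet normal 0.806 -0.591 -0.020
outer loop
vertex -1.654 2.876 0.42
vertex -2.478 1.796 -0.86
vertex -1.524 3.068 -0.017
endloop
endfacet
facet normal 0.531 0.706 0.468
outer loop
vertex -1.654 2.876 0.42
vertex -1.524 3.068 -0.017
vertex -2.003 3.276 0.212
endloop
endfacet

endsolid


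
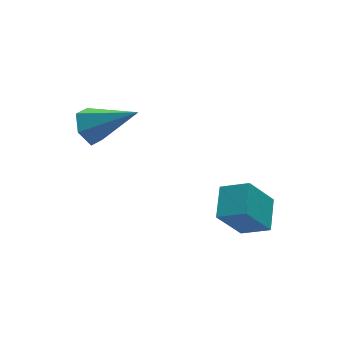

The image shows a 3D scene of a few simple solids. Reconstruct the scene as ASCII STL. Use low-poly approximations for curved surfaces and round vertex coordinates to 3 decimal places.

solid 
facet normal -0.668 0.496 -0.555
outer loop
vertex -1.818 2.092 -0.445
vertex -2.098 2.282 0.062
vertex -1.649 2.615 -0.181
endloop
endfacet
facet normal 0.866 -0.028 -0.498
outer loop
vertex -1.818 2.092 -0.445
vertex -1.649 2.615 -0.181
vertex -1.042 1.498 0.938
endloop
endfacet
facet normal -0.668 0.496 -0.555
outer loop
vertex -1.649 2.615 -0.181
vertex -2.098 2.282 0.062
vertex -1.929 2.805 0.326
endloop
endfacet
facet normal 0.767 0.612 0.194
outer loop
vertex -1.649 2.615 -0.181
vertex -1.929 2.805 0.326
vertex -1.042 1.498 0.938
endloop
endfacet
facet normal -0.669 0.496 -0.554
outer loop
vertex -1.929 2.805 0.326
vertex -2.098 2.282 0.062
vertex -2.378 2.472 0.57
endloop
endfacet
facet normal 0.113 0.483 0.868
outer loop
vertex -1.929 2.805 0.326
vertex -2.378 2.472 0.57
vertex -1.042 1.498 0.938
endloop
endfacet
facet normal -0.669 0.495 -0.554
outer loop
vertex -2.378 2.472 0.57
vertex -2.098 2.282 0.062
vertex -2.547 1.948 0.306
endloop
endfacet
facet normal -0.442 -0.286 0.850
outer loop
vertex -2.378 2.472 0.57
vertex -2.547 1.948 0.306
vertex -1.042 1.498 0.938
endloop
endfacet
facet normal -0.669 0.495 -0.554
outer loop
vertex -2.547 1.948 0.306
vertex -2.098 2.282 0.062
vertex -2.267 1.758 -0.202
endloop
endfacet
facet normal -0.343 -0.926 0.157
outer loop
vertex -2.547 1.948 0.306
vertex -2.267 1.758 -0.202
vertex -1.042 1.498 0.938
endloop
endfacet
facet normal -0.669 0.495 -0.555
outer loop
vertex -2.267 1.758 -0.202
vertex -2.098 2.282 0.062
vertex -1.818 2.092 -0.445
endloop
endfacet
facet normal 0.313 -0.797 -0.517
outer loop
vertex -2.267 1.758 -0.202
vertex -1.818 2.092 -0.445
vertex -1.042 1.498 0.938
endloop
endfacet
facet normal -0.567 0.011 0.823
outer loop
vertex 1.09 -0.705 -0.997
vertex 0.504 -0.176 -1.408
vertex 0.595 -1.509 -1.327
endloop
endfacet
facet normal 0.658 -0.595 0.462
outer loop
vertex 1.316 -1.524 -2.372
vertex 1.09 -0.705 -0.997
vertex 0.595 -1.509 -1.327
endloop
endfacet
facet normal -0.567 0.011 0.823
outer loop
vertex 0.595 -1.509 -1.327
vertex 0.504 -0.176 -1.408
vertex 0.009 -0.981 -1.738
endloop
endfacet
facet normal -0.494 -0.805 -0.329
outer loop
vertex 0.009 -0.981 -1.738
vertex 1.316 -1.524 -2.372
vertex 0.595 -1.509 -1.327
endloop
endfacet
facet normal 0.495 0.804 0.330
outer loop
vertex 1.09 -0.705 -0.997
vertex 1.225 -0.191 -2.453
vertex 0.504 -0.176 -1.408
endloop
endfacet
facet normal 0.658 -0.594 0.462
outer loop
vertex 1.811 -0.719 -2.042
vertex 1.09 -0.705 -0.997
vertex 1.316 -1.524 -2.372
endloop
endfacet
facet normal 0.494 0.805 0.330
outer loop
vertex 1.811 -0.719 -2.042
vertex 1.225 -0.191 -2.453
vertex 1.09 -0.705 -0.997
endloop
endfacet
facet normal -0.658 0.594 -0.463
outer loop
vertex 0.504 -0.176 -1.408
vertex 1.225 -0.191 -2.453
vertex 0.009 -0.981 -1.738
endloop
endfacet
facet normal -0.494 -0.804 -0.330
outer loop
vertex 0.73 -0.995 -2.783
vertex 1.316 -1.524 -2.372
vertex 0.009 -0.981 -1.738
endloop
endfacet
facet normal -0.658 0.595 -0.462
outer loop
vertex 0.009 -0.981 -1.738
vertex 1.225 -0.191 -2.453
vertex 0.73 -0.995 -2.783
endloop
endfacet
facet normal 0.567 -0.011 -0.823
outer loop
vertex 0.73 -0.995 -2.783
vertex 1.811 -0.719 -2.042
vertex 1.316 -1.524 -2.372
endloop
endfacet
facet normal 0.567 -0.011 -0.823
outer loop
vertex 1.225 -0.191 -2.453
vertex 1.811 -0.719 -2.042
vertex 0.73 -0.995 -2.783
endloop
endfacet

endsolid


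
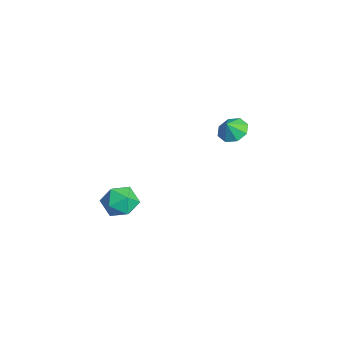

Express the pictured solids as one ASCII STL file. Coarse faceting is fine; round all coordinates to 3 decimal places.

solid 
facet normal -0.267 0.944 0.193
outer loop
vertex 1.485 -2.72 -0.627
vertex 1.85 -2.851 0.519
vertex 2.626 -2.46 -0.323
endloop
endfacet
facet normal -0.068 0.870 -0.489
outer loop
vertex 1.485 -2.72 -0.627
vertex 2.626 -2.46 -0.323
vertex 2.394 -3.055 -1.35
endloop
endfacet
facet normal -0.488 0.376 -0.788
outer loop
vertex 1.485 -2.72 -0.627
vertex 2.394 -3.055 -1.35
vertex 1.475 -3.813 -1.143
endloop
endfacet
facet normal -0.945 0.146 -0.291
outer loop
vertex 1.485 -2.72 -0.627
vertex 1.475 -3.813 -1.143
vertex 1.139 -3.687 0.011
endloop
endfacet
facet normal -0.809 0.497 0.314
outer loop
vertex 1.485 -2.72 -0.627
vertex 1.139 -3.687 0.011
vertex 1.85 -2.851 0.519
endloop
endfacet
facet normal 0.603 0.624 -0.498
outer loop
vertex 2.394 -3.055 -1.35
vertex 2.626 -2.46 -0.323
vertex 3.321 -3.393 -0.651
endloop
endfacet
facet normal 0.281 0.745 0.605
outer loop
vertex 2.626 -2.46 -0.323
vertex 1.85 -2.851 0.519
vertex 2.985 -3.267 0.503
endloop
endfacet
facet normal -0.597 0.021 0.802
outer loop
vertex 1.85 -2.851 0.519
vertex 1.139 -3.687 0.011
vertex 2.066 -4.025 0.71
endloop
endfacet
facet normal -0.818 -0.547 -0.179
outer loop
vertex 1.139 -3.687 0.011
vertex 1.475 -3.813 -1.143
vertex 1.834 -4.62 -0.317
endloop
endfacet
facet normal -0.078 -0.174 -0.982
outer loop
vertex 1.475 -3.813 -1.143
vertex 2.394 -3.055 -1.35
vertex 2.61 -4.229 -1.159
endloop
endfacet
facet normal 0.945 -0.146 0.291
outer loop
vertex 2.975 -4.36 -0.013
vertex 3.321 -3.393 -0.651
vertex 2.985 -3.267 0.503
endloop
endfacet
facet normal 0.488 -0.376 0.788
outer loop
vertex 2.975 -4.36 -0.013
vertex 2.985 -3.267 0.503
vertex 2.066 -4.025 0.71
endloop
endfacet
facet normal 0.068 -0.870 0.489
outer loop
vertex 2.975 -4.36 -0.013
vertex 2.066 -4.025 0.71
vertex 1.834 -4.62 -0.317
endloop
endfacet
facet normal 0.267 -0.944 -0.193
outer loop
vertex 2.975 -4.36 -0.013
vertex 1.834 -4.62 -0.317
vertex 2.61 -4.229 -1.159
endloop
endfacet
facet normal 0.809 -0.497 -0.314
outer loop
vertex 2.975 -4.36 -0.013
vertex 2.61 -4.229 -1.159
vertex 3.321 -3.393 -0.651
endloop
endfacet
facet normal 0.818 0.547 0.179
outer loop
vertex 2.985 -3.267 0.503
vertex 3.321 -3.393 -0.651
vertex 2.626 -2.46 -0.323
endloop
endfacet
facet normal 0.078 0.174 0.982
outer loop
vertex 2.066 -4.025 0.71
vertex 2.985 -3.267 0.503
vertex 1.85 -2.851 0.519
endloop
endfacet
facet normal -0.603 -0.624 0.498
outer loop
vertex 1.834 -4.62 -0.317
vertex 2.066 -4.025 0.71
vertex 1.139 -3.687 0.011
endloop
endfacet
facet normal -0.281 -0.745 -0.605
outer loop
vertex 2.61 -4.229 -1.159
vertex 1.834 -4.62 -0.317
vertex 1.475 -3.813 -1.143
endloop
endfacet
facet normal 0.597 -0.021 -0.802
outer loop
vertex 3.321 -3.393 -0.651
vertex 2.61 -4.229 -1.159
vertex 2.394 -3.055 -1.35
endloop
endfacet
facet normal -0.282 0.484 -0.828
outer loop
vertex -0.532 3.562 1.475
vertex -1.083 4.187 2.028
vertex -0.138 4.178 1.701
endloop
endfacet
facet normal 0.789 -0.580 0.204
outer loop
vertex -0.532 3.562 1.475
vertex -0.138 4.178 1.701
vertex -0.797 3.693 2.872
endloop
endfacet
facet normal -0.282 0.485 -0.828
outer loop
vertex -0.138 4.178 1.701
vertex -1.083 4.187 2.028
vertex -0.298 4.799 2.119
endloop
endfacet
facet normal 0.883 -0.084 0.462
outer loop
vertex -0.138 4.178 1.701
vertex -0.298 4.799 2.119
vertex -0.797 3.693 2.872
endloop
endfacet
facet normal -0.281 0.484 -0.829
outer loop
vertex -0.298 4.799 2.119
vertex -1.083 4.187 2.028
vertex -0.918 5.062 2.483
endloop
endfacet
facet normal 0.570 0.271 0.776
outer loop
vertex -0.298 4.799 2.119
vertex -0.918 5.062 2.483
vertex -0.797 3.693 2.872
endloop
endfacet
facet normal -0.282 0.484 -0.828
outer loop
vertex -0.918 5.062 2.483
vertex -1.083 4.187 2.028
vertex -1.635 4.812 2.581
endloop
endfacet
facet normal 0.035 0.276 0.961
outer loop
vertex -0.918 5.062 2.483
vertex -1.635 4.812 2.581
vertex -0.797 3.693 2.872
endloop
endfacet
facet normal -0.281 0.485 -0.828
outer loop
vertex -1.635 4.812 2.581
vertex -1.083 4.187 2.028
vertex -2.029 4.196 2.354
endloop
endfacet
facet normal -0.411 -0.072 0.909
outer loop
vertex -1.635 4.812 2.581
vertex -2.029 4.196 2.354
vertex -0.797 3.693 2.872
endloop
endfacet
facet normal -0.281 0.485 -0.828
outer loop
vertex -2.029 4.196 2.354
vertex -1.083 4.187 2.028
vertex -1.869 3.575 1.936
endloop
endfacet
facet normal -0.505 -0.568 0.650
outer loop
vertex -2.029 4.196 2.354
vertex -1.869 3.575 1.936
vertex -0.797 3.693 2.872
endloop
endfacet
facet normal -0.281 0.485 -0.828
outer loop
vertex -1.869 3.575 1.936
vertex -1.083 4.187 2.028
vertex -1.249 3.313 1.572
endloop
endfacet
facet normal -0.192 -0.922 0.336
outer loop
vertex -1.869 3.575 1.936
vertex -1.249 3.313 1.572
vertex -0.797 3.693 2.872
endloop
endfacet
facet normal -0.281 0.485 -0.828
outer loop
vertex -1.249 3.313 1.572
vertex -1.083 4.187 2.028
vertex -0.532 3.562 1.475
endloop
endfacet
facet normal 0.343 -0.927 0.152
outer loop
vertex -1.249 3.313 1.572
vertex -0.532 3.562 1.475
vertex -0.797 3.693 2.872
endloop
endfacet

endsolid


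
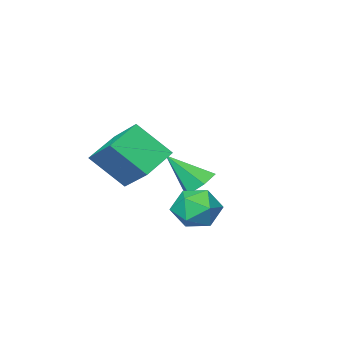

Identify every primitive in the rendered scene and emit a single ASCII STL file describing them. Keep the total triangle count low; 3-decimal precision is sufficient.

solid 
facet normal -0.880 -0.207 0.428
outer loop
vertex 3.111 -1.087 2.868
vertex 3.283 0.665 4.068
vertex 2.114 0.043 1.362
endloop
endfacet
facet normal -0.081 -0.822 -0.563
outer loop
vertex 3.697 0.415 0.592
vertex 3.111 -1.087 2.868
vertex 2.114 0.043 1.362
endloop
endfacet
facet normal -0.880 -0.207 0.428
outer loop
vertex 2.114 0.043 1.362
vertex 3.283 0.665 4.068
vertex 2.285 1.794 2.562
endloop
endfacet
facet normal -0.468 0.530 -0.707
outer loop
vertex 2.285 1.794 2.562
vertex 3.697 0.415 0.592
vertex 2.114 0.043 1.362
endloop
endfacet
facet normal 0.468 -0.530 0.707
outer loop
vertex 3.111 -1.087 2.868
vertex 4.866 1.037 3.298
vertex 3.283 0.665 4.068
endloop
endfacet
facet normal -0.080 -0.822 -0.563
outer loop
vertex 4.695 -0.714 2.098
vertex 3.111 -1.087 2.868
vertex 3.697 0.415 0.592
endloop
endfacet
facet normal 0.468 -0.530 0.707
outer loop
vertex 4.695 -0.714 2.098
vertex 4.866 1.037 3.298
vertex 3.111 -1.087 2.868
endloop
endfacet
facet normal 0.081 0.822 0.563
outer loop
vertex 3.283 0.665 4.068
vertex 4.866 1.037 3.298
vertex 2.285 1.794 2.562
endloop
endfacet
facet normal -0.468 0.530 -0.707
outer loop
vertex 3.869 2.167 1.792
vertex 3.697 0.415 0.592
vertex 2.285 1.794 2.562
endloop
endfacet
facet normal 0.080 0.822 0.564
outer loop
vertex 2.285 1.794 2.562
vertex 4.866 1.037 3.298
vertex 3.869 2.167 1.792
endloop
endfacet
facet normal 0.880 0.207 -0.428
outer loop
vertex 3.869 2.167 1.792
vertex 4.695 -0.714 2.098
vertex 3.697 0.415 0.592
endloop
endfacet
facet normal 0.880 0.207 -0.427
outer loop
vertex 4.866 1.037 3.298
vertex 4.695 -0.714 2.098
vertex 3.869 2.167 1.792
endloop
endfacet
facet normal -0.438 0.724 0.533
outer loop
vertex 1.867 3.685 -0.083
vertex 0.828 3.277 -0.383
vertex 1.347 2.887 0.574
endloop
endfacet
facet normal 0.193 0.546 0.815
outer loop
vertex 1.867 3.685 -0.083
vertex 1.347 2.887 0.574
vertex 2.481 2.809 0.358
endloop
endfacet
facet normal 0.694 0.646 0.318
outer loop
vertex 1.867 3.685 -0.083
vertex 2.481 2.809 0.358
vertex 2.662 3.151 -0.732
endloop
endfacet
facet normal 0.373 0.887 -0.273
outer loop
vertex 1.867 3.685 -0.083
vertex 2.662 3.151 -0.732
vertex 1.64 3.44 -1.19
endloop
endfacet
facet normal -0.327 0.935 -0.140
outer loop
vertex 1.867 3.685 -0.083
vertex 1.64 3.44 -1.19
vertex 0.828 3.277 -0.383
endloop
endfacet
facet normal 0.175 -0.151 0.973
outer loop
vertex 2.481 2.809 0.358
vertex 1.347 2.887 0.574
vertex 1.82 1.86 0.33
endloop
endfacet
facet normal -0.846 0.139 0.515
outer loop
vertex 1.347 2.887 0.574
vertex 0.828 3.277 -0.383
vertex 0.798 2.149 -0.128
endloop
endfacet
facet normal -0.665 0.480 -0.572
outer loop
vertex 0.828 3.277 -0.383
vertex 1.64 3.44 -1.19
vertex 0.979 2.491 -1.218
endloop
endfacet
facet normal 0.467 0.402 -0.788
outer loop
vertex 1.64 3.44 -1.19
vertex 2.662 3.151 -0.732
vertex 2.113 2.413 -1.434
endloop
endfacet
facet normal 0.986 0.012 0.167
outer loop
vertex 2.662 3.151 -0.732
vertex 2.481 2.809 0.358
vertex 2.632 2.023 -0.477
endloop
endfacet
facet normal -0.373 -0.887 0.273
outer loop
vertex 1.593 1.615 -0.777
vertex 1.82 1.86 0.33
vertex 0.798 2.149 -0.128
endloop
endfacet
facet normal -0.694 -0.646 -0.318
outer loop
vertex 1.593 1.615 -0.777
vertex 0.798 2.149 -0.128
vertex 0.979 2.491 -1.218
endloop
endfacet
facet normal -0.193 -0.546 -0.815
outer loop
vertex 1.593 1.615 -0.777
vertex 0.979 2.491 -1.218
vertex 2.113 2.413 -1.434
endloop
endfacet
facet normal 0.438 -0.724 -0.533
outer loop
vertex 1.593 1.615 -0.777
vertex 2.113 2.413 -1.434
vertex 2.632 2.023 -0.477
endloop
endfacet
facet normal 0.327 -0.935 0.140
outer loop
vertex 1.593 1.615 -0.777
vertex 2.632 2.023 -0.477
vertex 1.82 1.86 0.33
endloop
endfacet
facet normal -0.467 -0.402 0.788
outer loop
vertex 0.798 2.149 -0.128
vertex 1.82 1.86 0.33
vertex 1.347 2.887 0.574
endloop
endfacet
facet normal -0.986 -0.012 -0.167
outer loop
vertex 0.979 2.491 -1.218
vertex 0.798 2.149 -0.128
vertex 0.828 3.277 -0.383
endloop
endfacet
facet normal -0.175 0.151 -0.973
outer loop
vertex 2.113 2.413 -1.434
vertex 0.979 2.491 -1.218
vertex 1.64 3.44 -1.19
endloop
endfacet
facet normal 0.846 -0.139 -0.515
outer loop
vertex 2.632 2.023 -0.477
vertex 2.113 2.413 -1.434
vertex 2.662 3.151 -0.732
endloop
endfacet
facet normal 0.665 -0.480 0.572
outer loop
vertex 1.82 1.86 0.33
vertex 2.632 2.023 -0.477
vertex 2.481 2.809 0.358
endloop
endfacet
facet normal -0.458 0.513 -0.726
outer loop
vertex -0.817 -1.333 -1.384
vertex -1.242 -0.808 -0.745
vertex -0.415 -0.55 -1.084
endloop
endfacet
facet normal 0.887 -0.333 -0.320
outer loop
vertex -0.817 -1.333 -1.384
vertex -0.415 -0.55 -1.084
vertex -0.238 -1.932 0.845
endloop
endfacet
facet normal -0.458 0.514 -0.726
outer loop
vertex -0.415 -0.55 -1.084
vertex -1.242 -0.808 -0.745
vertex -0.84 -0.025 -0.444
endloop
endfacet
facet normal 0.874 0.430 0.228
outer loop
vertex -0.415 -0.55 -1.084
vertex -0.84 -0.025 -0.444
vertex -0.238 -1.932 0.845
endloop
endfacet
facet normal -0.458 0.514 -0.726
outer loop
vertex -0.84 -0.025 -0.444
vertex -1.242 -0.808 -0.745
vertex -1.667 -0.283 -0.105
endloop
endfacet
facet normal 0.145 0.585 0.798
outer loop
vertex -0.84 -0.025 -0.444
vertex -1.667 -0.283 -0.105
vertex -0.238 -1.932 0.845
endloop
endfacet
facet normal -0.459 0.513 -0.725
outer loop
vertex -1.667 -0.283 -0.105
vertex -1.242 -0.808 -0.745
vertex -2.068 -1.067 -0.406
endloop
endfacet
facet normal -0.571 -0.023 0.820
outer loop
vertex -1.667 -0.283 -0.105
vertex -2.068 -1.067 -0.406
vertex -0.238 -1.932 0.845
endloop
endfacet
facet normal -0.459 0.513 -0.726
outer loop
vertex -2.068 -1.067 -0.406
vertex -1.242 -0.808 -0.745
vertex -1.643 -1.591 -1.045
endloop
endfacet
facet normal -0.557 -0.784 0.273
outer loop
vertex -2.068 -1.067 -0.406
vertex -1.643 -1.591 -1.045
vertex -0.238 -1.932 0.845
endloop
endfacet
facet normal -0.458 0.513 -0.726
outer loop
vertex -1.643 -1.591 -1.045
vertex -1.242 -0.808 -0.745
vertex -0.817 -1.333 -1.384
endloop
endfacet
facet normal 0.172 -0.939 -0.297
outer loop
vertex -1.643 -1.591 -1.045
vertex -0.817 -1.333 -1.384
vertex -0.238 -1.932 0.845
endloop
endfacet

endsolid


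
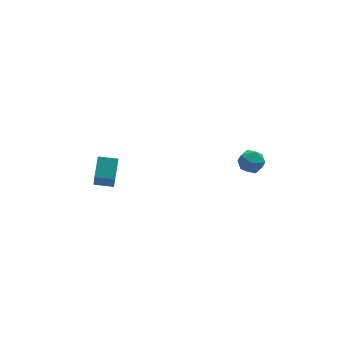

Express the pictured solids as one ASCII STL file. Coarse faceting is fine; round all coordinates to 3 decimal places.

solid 
facet normal -0.927 0.356 0.115
outer loop
vertex -3.882 -0.794 -1.117
vertex -3.711 0.149 -2.664
vertex -4.335 -1.766 -1.759
endloop
endfacet
facet normal -0.094 -0.518 0.850
outer loop
vertex -3.389 -2.129 -1.876
vertex -3.882 -0.794 -1.117
vertex -4.335 -1.766 -1.759
endloop
endfacet
facet normal -0.927 0.356 0.115
outer loop
vertex -4.335 -1.766 -1.759
vertex -3.711 0.149 -2.664
vertex -4.164 -0.823 -3.306
endloop
endfacet
facet normal -0.362 -0.778 -0.514
outer loop
vertex -4.164 -0.823 -3.306
vertex -3.389 -2.129 -1.876
vertex -4.335 -1.766 -1.759
endloop
endfacet
facet normal 0.362 0.778 0.514
outer loop
vertex -3.882 -0.794 -1.117
vertex -2.765 -0.214 -2.781
vertex -3.711 0.149 -2.664
endloop
endfacet
facet normal -0.094 -0.518 0.850
outer loop
vertex -2.936 -1.157 -1.234
vertex -3.882 -0.794 -1.117
vertex -3.389 -2.129 -1.876
endloop
endfacet
facet normal 0.362 0.778 0.514
outer loop
vertex -2.936 -1.157 -1.234
vertex -2.765 -0.214 -2.781
vertex -3.882 -0.794 -1.117
endloop
endfacet
facet normal 0.094 0.518 -0.850
outer loop
vertex -3.711 0.149 -2.664
vertex -2.765 -0.214 -2.781
vertex -4.164 -0.823 -3.306
endloop
endfacet
facet normal -0.362 -0.778 -0.514
outer loop
vertex -3.218 -1.186 -3.423
vertex -3.389 -2.129 -1.876
vertex -4.164 -0.823 -3.306
endloop
endfacet
facet normal 0.094 0.518 -0.850
outer loop
vertex -4.164 -0.823 -3.306
vertex -2.765 -0.214 -2.781
vertex -3.218 -1.186 -3.423
endloop
endfacet
facet normal 0.927 -0.356 -0.115
outer loop
vertex -3.218 -1.186 -3.423
vertex -2.936 -1.157 -1.234
vertex -3.389 -2.129 -1.876
endloop
endfacet
facet normal 0.927 -0.356 -0.115
outer loop
vertex -2.765 -0.214 -2.781
vertex -2.936 -1.157 -1.234
vertex -3.218 -1.186 -3.423
endloop
endfacet
facet normal -0.980 0.155 0.124
outer loop
vertex 2.802 -2.645 -1.616
vertex 2.688 -3.422 -1.546
vertex 2.838 -2.986 -0.906
endloop
endfacet
facet normal -0.602 0.707 0.370
outer loop
vertex 2.802 -2.645 -1.616
vertex 2.838 -2.986 -0.906
vertex 3.364 -2.434 -1.105
endloop
endfacet
facet normal -0.209 0.963 -0.168
outer loop
vertex 2.802 -2.645 -1.616
vertex 3.364 -2.434 -1.105
vertex 3.54 -2.529 -1.868
endloop
endfacet
facet normal -0.344 0.570 -0.746
outer loop
vertex 2.802 -2.645 -1.616
vertex 3.54 -2.529 -1.868
vertex 3.122 -3.139 -2.141
endloop
endfacet
facet normal -0.821 0.070 -0.566
outer loop
vertex 2.802 -2.645 -1.616
vertex 3.122 -3.139 -2.141
vertex 2.688 -3.422 -1.546
endloop
endfacet
facet normal -0.157 0.464 0.872
outer loop
vertex 3.364 -2.434 -1.105
vertex 2.838 -2.986 -0.906
vertex 3.598 -3.081 -0.719
endloop
endfacet
facet normal -0.768 -0.431 0.473
outer loop
vertex 2.838 -2.986 -0.906
vertex 2.688 -3.422 -1.546
vertex 3.18 -3.691 -0.992
endloop
endfacet
facet normal -0.512 -0.569 -0.644
outer loop
vertex 2.688 -3.422 -1.546
vertex 3.122 -3.139 -2.141
vertex 3.356 -3.786 -1.755
endloop
endfacet
facet normal 0.260 0.240 -0.935
outer loop
vertex 3.122 -3.139 -2.141
vertex 3.54 -2.529 -1.868
vertex 3.882 -3.234 -1.954
endloop
endfacet
facet normal 0.479 0.878 0.001
outer loop
vertex 3.54 -2.529 -1.868
vertex 3.364 -2.434 -1.105
vertex 4.032 -2.798 -1.314
endloop
endfacet
facet normal 0.344 -0.570 0.746
outer loop
vertex 3.918 -3.575 -1.244
vertex 3.598 -3.081 -0.719
vertex 3.18 -3.691 -0.992
endloop
endfacet
facet normal 0.209 -0.963 0.168
outer loop
vertex 3.918 -3.575 -1.244
vertex 3.18 -3.691 -0.992
vertex 3.356 -3.786 -1.755
endloop
endfacet
facet normal 0.602 -0.707 -0.370
outer loop
vertex 3.918 -3.575 -1.244
vertex 3.356 -3.786 -1.755
vertex 3.882 -3.234 -1.954
endloop
endfacet
facet normal 0.980 -0.155 -0.124
outer loop
vertex 3.918 -3.575 -1.244
vertex 3.882 -3.234 -1.954
vertex 4.032 -2.798 -1.314
endloop
endfacet
facet normal 0.821 -0.070 0.566
outer loop
vertex 3.918 -3.575 -1.244
vertex 4.032 -2.798 -1.314
vertex 3.598 -3.081 -0.719
endloop
endfacet
facet normal -0.260 -0.240 0.935
outer loop
vertex 3.18 -3.691 -0.992
vertex 3.598 -3.081 -0.719
vertex 2.838 -2.986 -0.906
endloop
endfacet
facet normal -0.479 -0.878 -0.001
outer loop
vertex 3.356 -3.786 -1.755
vertex 3.18 -3.691 -0.992
vertex 2.688 -3.422 -1.546
endloop
endfacet
facet normal 0.157 -0.464 -0.872
outer loop
vertex 3.882 -3.234 -1.954
vertex 3.356 -3.786 -1.755
vertex 3.122 -3.139 -2.141
endloop
endfacet
facet normal 0.768 0.431 -0.473
outer loop
vertex 4.032 -2.798 -1.314
vertex 3.882 -3.234 -1.954
vertex 3.54 -2.529 -1.868
endloop
endfacet
facet normal 0.512 0.569 0.644
outer loop
vertex 3.598 -3.081 -0.719
vertex 4.032 -2.798 -1.314
vertex 3.364 -2.434 -1.105
endloop
endfacet

endsolid


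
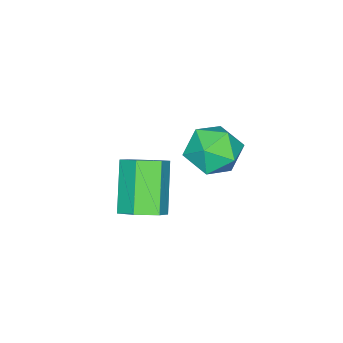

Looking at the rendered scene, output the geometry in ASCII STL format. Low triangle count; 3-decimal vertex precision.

solid 
facet normal 0.570 0.345 -0.745
outer loop
vertex 2.745 2.086 -2.424
vertex 2.114 1.984 -2.954
vertex 2.205 2.704 -2.551
endloop
endfacet
facet normal 0.502 0.572 0.649
outer loop
vertex 2.745 2.086 -2.424
vertex 2.205 2.704 -2.551
vertex 1.577 1.378 -0.896
endloop
endfacet
facet normal 0.501 0.572 0.649
outer loop
vertex 1.577 1.378 -0.896
vertex 2.205 2.704 -2.551
vertex 1.037 1.995 -1.023
endloop
endfacet
facet normal -0.570 -0.346 0.745
outer loop
vertex 1.577 1.378 -0.896
vertex 1.037 1.995 -1.023
vertex 0.946 1.276 -1.426
endloop
endfacet
facet normal 0.570 0.345 -0.746
outer loop
vertex 2.205 2.704 -2.551
vertex 2.114 1.984 -2.954
vertex 1.575 2.602 -3.08
endloop
endfacet
facet normal -0.312 0.930 0.193
outer loop
vertex 2.205 2.704 -2.551
vertex 1.575 2.602 -3.08
vertex 1.037 1.995 -1.023
endloop
endfacet
facet normal -0.311 0.931 0.193
outer loop
vertex 1.037 1.995 -1.023
vertex 1.575 2.602 -3.08
vertex 0.406 1.894 -1.552
endloop
endfacet
facet normal -0.570 -0.346 0.746
outer loop
vertex 1.037 1.995 -1.023
vertex 0.406 1.894 -1.552
vertex 0.946 1.276 -1.426
endloop
endfacet
facet normal 0.570 0.345 -0.745
outer loop
vertex 1.575 2.602 -3.08
vertex 2.114 1.984 -2.954
vertex 1.483 1.882 -3.484
endloop
endfacet
facet normal -0.814 0.360 -0.456
outer loop
vertex 1.575 2.602 -3.08
vertex 1.483 1.882 -3.484
vertex 0.406 1.894 -1.552
endloop
endfacet
facet normal -0.814 0.359 -0.456
outer loop
vertex 0.406 1.894 -1.552
vertex 1.483 1.882 -3.484
vertex 0.315 1.174 -1.956
endloop
endfacet
facet normal -0.570 -0.346 0.745
outer loop
vertex 0.406 1.894 -1.552
vertex 0.315 1.174 -1.956
vertex 0.946 1.276 -1.426
endloop
endfacet
facet normal 0.570 0.346 -0.745
outer loop
vertex 1.483 1.882 -3.484
vertex 2.114 1.984 -2.954
vertex 2.023 1.265 -3.357
endloop
endfacet
facet normal -0.502 -0.572 -0.649
outer loop
vertex 1.483 1.882 -3.484
vertex 2.023 1.265 -3.357
vertex 0.315 1.174 -1.956
endloop
endfacet
facet normal -0.502 -0.572 -0.649
outer loop
vertex 0.315 1.174 -1.956
vertex 2.023 1.265 -3.357
vertex 0.855 0.556 -1.829
endloop
endfacet
facet normal -0.570 -0.345 0.745
outer loop
vertex 0.315 1.174 -1.956
vertex 0.855 0.556 -1.829
vertex 0.946 1.276 -1.426
endloop
endfacet
facet normal 0.570 0.346 -0.746
outer loop
vertex 2.023 1.265 -3.357
vertex 2.114 1.984 -2.954
vertex 2.654 1.366 -2.828
endloop
endfacet
facet normal 0.311 -0.930 -0.194
outer loop
vertex 2.023 1.265 -3.357
vertex 2.654 1.366 -2.828
vertex 0.855 0.556 -1.829
endloop
endfacet
facet normal 0.312 -0.930 -0.192
outer loop
vertex 0.855 0.556 -1.829
vertex 2.654 1.366 -2.828
vertex 1.485 0.658 -1.3
endloop
endfacet
facet normal -0.570 -0.345 0.746
outer loop
vertex 0.855 0.556 -1.829
vertex 1.485 0.658 -1.3
vertex 0.946 1.276 -1.426
endloop
endfacet
facet normal 0.570 0.346 -0.745
outer loop
vertex 2.654 1.366 -2.828
vertex 2.114 1.984 -2.954
vertex 2.745 2.086 -2.424
endloop
endfacet
facet normal 0.814 -0.359 0.456
outer loop
vertex 2.654 1.366 -2.828
vertex 2.745 2.086 -2.424
vertex 1.485 0.658 -1.3
endloop
endfacet
facet normal 0.814 -0.360 0.456
outer loop
vertex 1.485 0.658 -1.3
vertex 2.745 2.086 -2.424
vertex 1.577 1.378 -0.896
endloop
endfacet
facet normal -0.570 -0.345 0.745
outer loop
vertex 1.485 0.658 -1.3
vertex 1.577 1.378 -0.896
vertex 0.946 1.276 -1.426
endloop
endfacet
facet normal -0.286 0.839 0.463
outer loop
vertex -1.54 3.145 -2.383
vertex -2.618 2.853 -2.52
vertex -2.061 2.533 -1.596
endloop
endfacet
facet normal 0.346 0.615 0.708
outer loop
vertex -1.54 3.145 -2.383
vertex -2.061 2.533 -1.596
vertex -1.006 2.283 -1.895
endloop
endfacet
facet normal 0.798 0.583 0.156
outer loop
vertex -1.54 3.145 -2.383
vertex -1.006 2.283 -1.895
vertex -0.91 2.449 -3.004
endloop
endfacet
facet normal 0.444 0.786 -0.430
outer loop
vertex -1.54 3.145 -2.383
vertex -0.91 2.449 -3.004
vertex -1.906 2.801 -3.39
endloop
endfacet
facet normal -0.225 0.944 -0.241
outer loop
vertex -1.54 3.145 -2.383
vertex -1.906 2.801 -3.39
vertex -2.618 2.853 -2.52
endloop
endfacet
facet normal 0.262 -0.045 0.964
outer loop
vertex -1.006 2.283 -1.895
vertex -2.061 2.533 -1.596
vertex -1.754 1.459 -1.73
endloop
endfacet
facet normal -0.760 0.316 0.568
outer loop
vertex -2.061 2.533 -1.596
vertex -2.618 2.853 -2.52
vertex -2.75 1.811 -2.116
endloop
endfacet
facet normal -0.662 0.486 -0.571
outer loop
vertex -2.618 2.853 -2.52
vertex -1.906 2.801 -3.39
vertex -2.654 1.977 -3.225
endloop
endfacet
facet normal 0.421 0.230 -0.877
outer loop
vertex -1.906 2.801 -3.39
vertex -0.91 2.449 -3.004
vertex -1.599 1.727 -3.524
endloop
endfacet
facet normal 0.993 -0.098 0.071
outer loop
vertex -0.91 2.449 -3.004
vertex -1.006 2.283 -1.895
vertex -1.042 1.407 -2.6
endloop
endfacet
facet normal -0.444 -0.786 0.430
outer loop
vertex -2.12 1.115 -2.737
vertex -1.754 1.459 -1.73
vertex -2.75 1.811 -2.116
endloop
endfacet
facet normal -0.798 -0.583 -0.156
outer loop
vertex -2.12 1.115 -2.737
vertex -2.75 1.811 -2.116
vertex -2.654 1.977 -3.225
endloop
endfacet
facet normal -0.346 -0.615 -0.708
outer loop
vertex -2.12 1.115 -2.737
vertex -2.654 1.977 -3.225
vertex -1.599 1.727 -3.524
endloop
endfacet
facet normal 0.286 -0.839 -0.463
outer loop
vertex -2.12 1.115 -2.737
vertex -1.599 1.727 -3.524
vertex -1.042 1.407 -2.6
endloop
endfacet
facet normal 0.225 -0.944 0.241
outer loop
vertex -2.12 1.115 -2.737
vertex -1.042 1.407 -2.6
vertex -1.754 1.459 -1.73
endloop
endfacet
facet normal -0.421 -0.230 0.877
outer loop
vertex -2.75 1.811 -2.116
vertex -1.754 1.459 -1.73
vertex -2.061 2.533 -1.596
endloop
endfacet
facet normal -0.993 0.098 -0.071
outer loop
vertex -2.654 1.977 -3.225
vertex -2.75 1.811 -2.116
vertex -2.618 2.853 -2.52
endloop
endfacet
facet normal -0.262 0.045 -0.964
outer loop
vertex -1.599 1.727 -3.524
vertex -2.654 1.977 -3.225
vertex -1.906 2.801 -3.39
endloop
endfacet
facet normal 0.760 -0.316 -0.568
outer loop
vertex -1.042 1.407 -2.6
vertex -1.599 1.727 -3.524
vertex -0.91 2.449 -3.004
endloop
endfacet
facet normal 0.662 -0.486 0.571
outer loop
vertex -1.754 1.459 -1.73
vertex -1.042 1.407 -2.6
vertex -1.006 2.283 -1.895
endloop
endfacet

endsolid


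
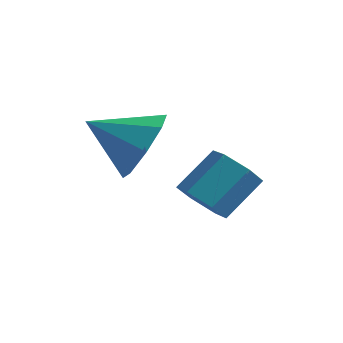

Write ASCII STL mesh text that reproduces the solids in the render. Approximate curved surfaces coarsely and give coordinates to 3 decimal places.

solid 
facet normal -0.371 -0.673 -0.640
outer loop
vertex 0.236 1.902 -0.425
vertex -0.466 1.949 -0.067
vertex -0.298 2.43 -0.67
endloop
endfacet
facet normal 0.636 0.317 -0.703
outer loop
vertex 0.236 1.902 -0.425
vertex -0.298 2.43 -0.67
vertex 0.789 2.905 0.528
endloop
endfacet
facet normal 0.636 0.318 -0.703
outer loop
vertex 0.789 2.905 0.528
vertex -0.298 2.43 -0.67
vertex 0.254 3.433 0.283
endloop
endfacet
facet normal 0.371 0.673 0.640
outer loop
vertex 0.789 2.905 0.528
vertex 0.254 3.433 0.283
vertex 0.086 2.951 0.887
endloop
endfacet
facet normal -0.370 -0.673 -0.640
outer loop
vertex -0.298 2.43 -0.67
vertex -0.466 1.949 -0.067
vertex -1.001 2.476 -0.312
endloop
endfacet
facet normal -0.268 0.737 -0.621
outer loop
vertex -0.298 2.43 -0.67
vertex -1.001 2.476 -0.312
vertex 0.254 3.433 0.283
endloop
endfacet
facet normal -0.268 0.737 -0.620
outer loop
vertex 0.254 3.433 0.283
vertex -1.001 2.476 -0.312
vertex -0.448 3.479 0.641
endloop
endfacet
facet normal 0.371 0.673 0.640
outer loop
vertex 0.254 3.433 0.283
vertex -0.448 3.479 0.641
vertex 0.086 2.951 0.887
endloop
endfacet
facet normal -0.371 -0.674 -0.639
outer loop
vertex -1.001 2.476 -0.312
vertex -0.466 1.949 -0.067
vertex -1.169 1.995 0.292
endloop
endfacet
facet normal -0.904 0.420 0.083
outer loop
vertex -1.001 2.476 -0.312
vertex -1.169 1.995 0.292
vertex -0.448 3.479 0.641
endloop
endfacet
facet normal -0.904 0.420 0.083
outer loop
vertex -0.448 3.479 0.641
vertex -1.169 1.995 0.292
vertex -0.616 2.998 1.245
endloop
endfacet
facet normal 0.371 0.673 0.639
outer loop
vertex -0.448 3.479 0.641
vertex -0.616 2.998 1.245
vertex 0.086 2.951 0.887
endloop
endfacet
facet normal -0.371 -0.673 -0.640
outer loop
vertex -1.169 1.995 0.292
vertex -0.466 1.949 -0.067
vertex -0.634 1.467 0.537
endloop
endfacet
facet normal -0.636 -0.318 0.703
outer loop
vertex -1.169 1.995 0.292
vertex -0.634 1.467 0.537
vertex -0.616 2.998 1.245
endloop
endfacet
facet normal -0.636 -0.318 0.703
outer loop
vertex -0.616 2.998 1.245
vertex -0.634 1.467 0.537
vertex -0.082 2.47 1.49
endloop
endfacet
facet normal 0.371 0.673 0.640
outer loop
vertex -0.616 2.998 1.245
vertex -0.082 2.47 1.49
vertex 0.086 2.951 0.887
endloop
endfacet
facet normal -0.371 -0.673 -0.640
outer loop
vertex -0.634 1.467 0.537
vertex -0.466 1.949 -0.067
vertex 0.068 1.421 0.179
endloop
endfacet
facet normal 0.268 -0.737 0.620
outer loop
vertex -0.634 1.467 0.537
vertex 0.068 1.421 0.179
vertex -0.082 2.47 1.49
endloop
endfacet
facet normal 0.268 -0.737 0.620
outer loop
vertex -0.082 2.47 1.49
vertex 0.068 1.421 0.179
vertex 0.621 2.424 1.132
endloop
endfacet
facet normal 0.370 0.673 0.640
outer loop
vertex -0.082 2.47 1.49
vertex 0.621 2.424 1.132
vertex 0.086 2.951 0.887
endloop
endfacet
facet normal -0.371 -0.673 -0.639
outer loop
vertex 0.068 1.421 0.179
vertex -0.466 1.949 -0.067
vertex 0.236 1.902 -0.425
endloop
endfacet
facet normal 0.904 -0.420 -0.083
outer loop
vertex 0.068 1.421 0.179
vertex 0.236 1.902 -0.425
vertex 0.621 2.424 1.132
endloop
endfacet
facet normal 0.904 -0.420 -0.083
outer loop
vertex 0.621 2.424 1.132
vertex 0.236 1.902 -0.425
vertex 0.789 2.905 0.528
endloop
endfacet
facet normal 0.371 0.674 0.639
outer loop
vertex 0.621 2.424 1.132
vertex 0.789 2.905 0.528
vertex 0.086 2.951 0.887
endloop
endfacet
facet normal 0.846 0.262 -0.465
outer loop
vertex -0.926 0.938 3.427
vertex -1.249 0.401 2.536
vertex -1.362 1.42 2.905
endloop
endfacet
facet normal -0.360 0.516 0.777
outer loop
vertex -0.926 0.938 3.427
vertex -1.362 1.42 2.905
vertex -2.611 -0.021 3.284
endloop
endfacet
facet normal 0.845 0.262 -0.465
outer loop
vertex -1.362 1.42 2.905
vertex -1.249 0.401 2.536
vertex -1.733 1.306 2.167
endloop
endfacet
facet normal -0.699 0.671 0.248
outer loop
vertex -1.362 1.42 2.905
vertex -1.733 1.306 2.167
vertex -2.611 -0.021 3.284
endloop
endfacet
facet normal 0.846 0.263 -0.465
outer loop
vertex -1.733 1.306 2.167
vertex -1.249 0.401 2.536
vertex -1.82 0.661 1.644
endloop
endfacet
facet normal -0.892 0.351 -0.284
outer loop
vertex -1.733 1.306 2.167
vertex -1.82 0.661 1.644
vertex -2.611 -0.021 3.284
endloop
endfacet
facet normal 0.846 0.262 -0.465
outer loop
vertex -1.82 0.661 1.644
vertex -1.249 0.401 2.536
vertex -1.573 -0.135 1.644
endloop
endfacet
facet normal -0.825 -0.256 -0.504
outer loop
vertex -1.82 0.661 1.644
vertex -1.573 -0.135 1.644
vertex -2.611 -0.021 3.284
endloop
endfacet
facet normal 0.846 0.263 -0.465
outer loop
vertex -1.573 -0.135 1.644
vertex -1.249 0.401 2.536
vertex -1.136 -0.618 2.166
endloop
endfacet
facet normal -0.537 -0.794 -0.285
outer loop
vertex -1.573 -0.135 1.644
vertex -1.136 -0.618 2.166
vertex -2.611 -0.021 3.284
endloop
endfacet
facet normal 0.846 0.263 -0.465
outer loop
vertex -1.136 -0.618 2.166
vertex -1.249 0.401 2.536
vertex -0.766 -0.503 2.904
endloop
endfacet
facet normal -0.197 -0.949 0.247
outer loop
vertex -1.136 -0.618 2.166
vertex -0.766 -0.503 2.904
vertex -2.611 -0.021 3.284
endloop
endfacet
facet normal 0.845 0.262 -0.465
outer loop
vertex -0.766 -0.503 2.904
vertex -1.249 0.401 2.536
vertex -0.678 0.141 3.427
endloop
endfacet
facet normal -0.005 -0.630 0.777
outer loop
vertex -0.766 -0.503 2.904
vertex -0.678 0.141 3.427
vertex -2.611 -0.021 3.284
endloop
endfacet
facet normal 0.845 0.263 -0.465
outer loop
vertex -0.678 0.141 3.427
vertex -1.249 0.401 2.536
vertex -0.926 0.938 3.427
endloop
endfacet
facet normal -0.072 -0.022 0.997
outer loop
vertex -0.678 0.141 3.427
vertex -0.926 0.938 3.427
vertex -2.611 -0.021 3.284
endloop
endfacet

endsolid
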